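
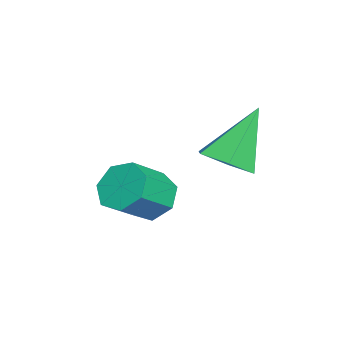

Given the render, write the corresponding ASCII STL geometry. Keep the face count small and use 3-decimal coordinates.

solid 
facet normal 0.427 -0.365 -0.828
outer loop
vertex 3.286 0.126 3.552
vertex 2.847 0.81 3.024
vertex 3.724 0.978 3.402
endloop
endfacet
facet normal 0.579 -0.157 0.800
outer loop
vertex 3.286 0.126 3.552
vertex 3.724 0.978 3.402
vertex 1.913 1.61 4.836
endloop
endfacet
facet normal 0.427 -0.366 -0.827
outer loop
vertex 3.724 0.978 3.402
vertex 2.847 0.81 3.024
vertex 3.285 1.662 2.873
endloop
endfacet
facet normal 0.578 0.698 0.423
outer loop
vertex 3.724 0.978 3.402
vertex 3.285 1.662 2.873
vertex 1.913 1.61 4.836
endloop
endfacet
facet normal 0.426 -0.366 -0.828
outer loop
vertex 3.285 1.662 2.873
vertex 2.847 0.81 3.024
vertex 2.407 1.495 2.495
endloop
endfacet
facet normal -0.153 0.985 -0.081
outer loop
vertex 3.285 1.662 2.873
vertex 2.407 1.495 2.495
vertex 1.913 1.61 4.836
endloop
endfacet
facet normal 0.426 -0.365 -0.828
outer loop
vertex 2.407 1.495 2.495
vertex 2.847 0.81 3.024
vertex 1.969 0.642 2.646
endloop
endfacet
facet normal -0.885 0.418 -0.207
outer loop
vertex 2.407 1.495 2.495
vertex 1.969 0.642 2.646
vertex 1.913 1.61 4.836
endloop
endfacet
facet normal 0.426 -0.365 -0.828
outer loop
vertex 1.969 0.642 2.646
vertex 2.847 0.81 3.024
vertex 2.409 -0.042 3.174
endloop
endfacet
facet normal -0.883 -0.437 0.170
outer loop
vertex 1.969 0.642 2.646
vertex 2.409 -0.042 3.174
vertex 1.913 1.61 4.836
endloop
endfacet
facet normal 0.427 -0.365 -0.828
outer loop
vertex 2.409 -0.042 3.174
vertex 2.847 0.81 3.024
vertex 3.286 0.126 3.552
endloop
endfacet
facet normal -0.152 -0.723 0.674
outer loop
vertex 2.409 -0.042 3.174
vertex 3.286 0.126 3.552
vertex 1.913 1.61 4.836
endloop
endfacet
facet normal -0.635 0.489 -0.598
outer loop
vertex 2.25 -1.428 0.073
vertex 1.574 -1.536 0.703
vertex 2.186 -0.84 0.622
endloop
endfacet
facet normal 0.768 0.480 -0.424
outer loop
vertex 2.25 -1.428 0.073
vertex 2.186 -0.84 0.622
vertex 3.222 -2.176 0.988
endloop
endfacet
facet normal 0.768 0.479 -0.425
outer loop
vertex 3.222 -2.176 0.988
vertex 2.186 -0.84 0.622
vertex 3.158 -1.588 1.536
endloop
endfacet
facet normal 0.635 -0.489 0.598
outer loop
vertex 3.222 -2.176 0.988
vertex 3.158 -1.588 1.536
vertex 2.546 -2.284 1.617
endloop
endfacet
facet normal -0.635 0.489 -0.599
outer loop
vertex 2.186 -0.84 0.622
vertex 1.574 -1.536 0.703
vertex 1.661 -0.776 1.231
endloop
endfacet
facet normal 0.417 0.869 0.268
outer loop
vertex 2.186 -0.84 0.622
vertex 1.661 -0.776 1.231
vertex 3.158 -1.588 1.536
endloop
endfacet
facet normal 0.417 0.869 0.268
outer loop
vertex 3.158 -1.588 1.536
vertex 1.661 -0.776 1.231
vertex 2.633 -1.524 2.146
endloop
endfacet
facet normal 0.635 -0.489 0.598
outer loop
vertex 3.158 -1.588 1.536
vertex 2.633 -1.524 2.146
vertex 2.546 -2.284 1.617
endloop
endfacet
facet normal -0.635 0.488 -0.598
outer loop
vertex 1.661 -0.776 1.231
vertex 1.574 -1.536 0.703
vertex 1.071 -1.284 1.443
endloop
endfacet
facet normal -0.248 0.604 0.757
outer loop
vertex 1.661 -0.776 1.231
vertex 1.071 -1.284 1.443
vertex 2.633 -1.524 2.146
endloop
endfacet
facet normal -0.248 0.604 0.757
outer loop
vertex 2.633 -1.524 2.146
vertex 1.071 -1.284 1.443
vertex 2.043 -2.032 2.358
endloop
endfacet
facet normal 0.636 -0.489 0.598
outer loop
vertex 2.633 -1.524 2.146
vertex 2.043 -2.032 2.358
vertex 2.546 -2.284 1.617
endloop
endfacet
facet normal -0.635 0.489 -0.598
outer loop
vertex 1.071 -1.284 1.443
vertex 1.574 -1.536 0.703
vertex 0.86 -1.982 1.097
endloop
endfacet
facet normal -0.727 -0.116 0.677
outer loop
vertex 1.071 -1.284 1.443
vertex 0.86 -1.982 1.097
vertex 2.043 -2.032 2.358
endloop
endfacet
facet normal -0.727 -0.115 0.677
outer loop
vertex 2.043 -2.032 2.358
vertex 0.86 -1.982 1.097
vertex 1.831 -2.73 2.012
endloop
endfacet
facet normal 0.635 -0.489 0.598
outer loop
vertex 2.043 -2.032 2.358
vertex 1.831 -2.73 2.012
vertex 2.546 -2.284 1.617
endloop
endfacet
facet normal -0.635 0.489 -0.598
outer loop
vertex 0.86 -1.982 1.097
vertex 1.574 -1.536 0.703
vertex 1.186 -2.344 0.454
endloop
endfacet
facet normal -0.658 -0.748 0.087
outer loop
vertex 0.86 -1.982 1.097
vertex 1.186 -2.344 0.454
vertex 1.831 -2.73 2.012
endloop
endfacet
facet normal -0.658 -0.748 0.087
outer loop
vertex 1.831 -2.73 2.012
vertex 1.186 -2.344 0.454
vertex 2.158 -3.092 1.369
endloop
endfacet
facet normal 0.635 -0.489 0.598
outer loop
vertex 1.831 -2.73 2.012
vertex 2.158 -3.092 1.369
vertex 2.546 -2.284 1.617
endloop
endfacet
facet normal -0.635 0.489 -0.598
outer loop
vertex 1.186 -2.344 0.454
vertex 1.574 -1.536 0.703
vertex 1.805 -2.098 -0.002
endloop
endfacet
facet normal -0.094 -0.817 -0.568
outer loop
vertex 1.186 -2.344 0.454
vertex 1.805 -2.098 -0.002
vertex 2.158 -3.092 1.369
endloop
endfacet
facet normal -0.094 -0.817 -0.568
outer loop
vertex 2.158 -3.092 1.369
vertex 1.805 -2.098 -0.002
vertex 2.777 -2.846 0.913
endloop
endfacet
facet normal 0.635 -0.489 0.598
outer loop
vertex 2.158 -3.092 1.369
vertex 2.777 -2.846 0.913
vertex 2.546 -2.284 1.617
endloop
endfacet
facet normal -0.635 0.489 -0.598
outer loop
vertex 1.805 -2.098 -0.002
vertex 1.574 -1.536 0.703
vertex 2.25 -1.428 0.073
endloop
endfacet
facet normal 0.541 -0.270 -0.796
outer loop
vertex 1.805 -2.098 -0.002
vertex 2.25 -1.428 0.073
vertex 2.777 -2.846 0.913
endloop
endfacet
facet normal 0.541 -0.270 -0.796
outer loop
vertex 2.777 -2.846 0.913
vertex 2.25 -1.428 0.073
vertex 3.222 -2.176 0.988
endloop
endfacet
facet normal 0.635 -0.489 0.598
outer loop
vertex 2.777 -2.846 0.913
vertex 3.222 -2.176 0.988
vertex 2.546 -2.284 1.617
endloop
endfacet

endsolid


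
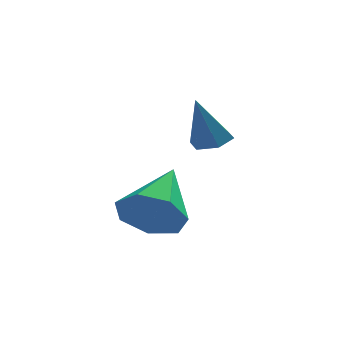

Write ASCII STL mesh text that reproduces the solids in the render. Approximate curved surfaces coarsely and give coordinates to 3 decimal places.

solid 
facet normal -0.383 -0.821 -0.424
outer loop
vertex 0.618 -0.771 1.798
vertex 0.186 -0.201 1.085
vertex 1.102 -0.627 1.081
endloop
endfacet
facet normal 0.832 -0.168 0.528
outer loop
vertex 0.618 -0.771 1.798
vertex 1.102 -0.627 1.081
vertex 0.974 1.481 1.955
endloop
endfacet
facet normal -0.383 -0.821 -0.424
outer loop
vertex 1.102 -0.627 1.081
vertex 0.186 -0.201 1.085
vertex 0.896 -0.162 0.367
endloop
endfacet
facet normal 0.972 0.138 -0.191
outer loop
vertex 1.102 -0.627 1.081
vertex 0.896 -0.162 0.367
vertex 0.974 1.481 1.955
endloop
endfacet
facet normal -0.385 -0.819 -0.425
outer loop
vertex 0.896 -0.162 0.367
vertex 0.186 -0.201 1.085
vertex 0.156 0.275 0.194
endloop
endfacet
facet normal 0.497 0.591 -0.635
outer loop
vertex 0.896 -0.162 0.367
vertex 0.156 0.275 0.194
vertex 0.974 1.481 1.955
endloop
endfacet
facet normal -0.384 -0.820 -0.425
outer loop
vertex 0.156 0.275 0.194
vertex 0.186 -0.201 1.085
vertex -0.561 0.353 0.692
endloop
endfacet
facet normal -0.236 0.849 -0.472
outer loop
vertex 0.156 0.275 0.194
vertex -0.561 0.353 0.692
vertex 0.974 1.481 1.955
endloop
endfacet
facet normal -0.385 -0.820 -0.425
outer loop
vertex -0.561 0.353 0.692
vertex 0.186 -0.201 1.085
vertex -0.715 0.014 1.486
endloop
endfacet
facet normal -0.673 0.718 0.176
outer loop
vertex -0.561 0.353 0.692
vertex -0.715 0.014 1.486
vertex 0.974 1.481 1.955
endloop
endfacet
facet normal -0.384 -0.820 -0.424
outer loop
vertex -0.715 0.014 1.486
vertex 0.186 -0.201 1.085
vertex -0.19 -0.486 1.978
endloop
endfacet
facet normal -0.487 0.297 0.821
outer loop
vertex -0.715 0.014 1.486
vertex -0.19 -0.486 1.978
vertex 0.974 1.481 1.955
endloop
endfacet
facet normal -0.384 -0.821 -0.423
outer loop
vertex -0.19 -0.486 1.978
vertex 0.186 -0.201 1.085
vertex 0.618 -0.771 1.798
endloop
endfacet
facet normal 0.184 -0.097 0.978
outer loop
vertex -0.19 -0.486 1.978
vertex 0.618 -0.771 1.798
vertex 0.974 1.481 1.955
endloop
endfacet
facet normal 0.290 0.073 -0.954
outer loop
vertex 2.699 3.407 2.513
vertex 2.22 3.021 2.338
vertex 2.129 3.655 2.359
endloop
endfacet
facet normal 0.242 0.848 0.471
outer loop
vertex 2.699 3.407 2.513
vertex 2.129 3.655 2.359
vertex 1.74 2.899 3.922
endloop
endfacet
facet normal 0.290 0.073 -0.954
outer loop
vertex 2.129 3.655 2.359
vertex 2.22 3.021 2.338
vertex 1.65 3.268 2.184
endloop
endfacet
facet normal -0.658 0.729 0.189
outer loop
vertex 2.129 3.655 2.359
vertex 1.65 3.268 2.184
vertex 1.74 2.899 3.922
endloop
endfacet
facet normal 0.289 0.073 -0.954
outer loop
vertex 1.65 3.268 2.184
vertex 2.22 3.021 2.338
vertex 1.74 2.635 2.163
endloop
endfacet
facet normal -0.990 -0.141 0.021
outer loop
vertex 1.65 3.268 2.184
vertex 1.74 2.635 2.163
vertex 1.74 2.899 3.922
endloop
endfacet
facet normal 0.288 0.074 -0.955
outer loop
vertex 1.74 2.635 2.163
vertex 2.22 3.021 2.338
vertex 2.31 2.388 2.316
endloop
endfacet
facet normal -0.424 -0.896 0.134
outer loop
vertex 1.74 2.635 2.163
vertex 2.31 2.388 2.316
vertex 1.74 2.899 3.922
endloop
endfacet
facet normal 0.288 0.074 -0.955
outer loop
vertex 2.31 2.388 2.316
vertex 2.22 3.021 2.338
vertex 2.79 2.774 2.491
endloop
endfacet
facet normal 0.473 -0.777 0.415
outer loop
vertex 2.31 2.388 2.316
vertex 2.79 2.774 2.491
vertex 1.74 2.899 3.922
endloop
endfacet
facet normal 0.289 0.075 -0.955
outer loop
vertex 2.79 2.774 2.491
vertex 2.22 3.021 2.338
vertex 2.699 3.407 2.513
endloop
endfacet
facet normal 0.807 0.096 0.583
outer loop
vertex 2.79 2.774 2.491
vertex 2.699 3.407 2.513
vertex 1.74 2.899 3.922
endloop
endfacet

endsolid


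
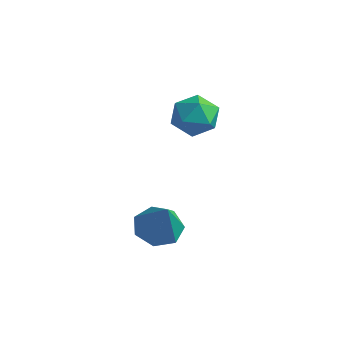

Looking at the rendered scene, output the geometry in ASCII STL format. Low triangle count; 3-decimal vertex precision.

solid 
facet normal 0.035 0.928 0.370
outer loop
vertex -1.2 1.194 0.618
vertex -1.369 0.811 1.594
vertex -0.377 0.919 1.23
endloop
endfacet
facet normal 0.446 0.870 -0.209
outer loop
vertex -1.2 1.194 0.618
vertex -0.377 0.919 1.23
vertex -0.377 0.671 0.198
endloop
endfacet
facet normal 0.035 0.658 -0.752
outer loop
vertex -1.2 1.194 0.618
vertex -0.377 0.671 0.198
vertex -1.369 0.409 -0.077
endloop
endfacet
facet normal -0.632 0.586 -0.508
outer loop
vertex -1.2 1.194 0.618
vertex -1.369 0.409 -0.077
vertex -1.982 0.496 0.786
endloop
endfacet
facet normal -0.632 0.753 0.186
outer loop
vertex -1.2 1.194 0.618
vertex -1.982 0.496 0.786
vertex -1.369 0.811 1.594
endloop
endfacet
facet normal 0.930 0.358 -0.086
outer loop
vertex -0.377 0.671 0.198
vertex -0.377 0.919 1.23
vertex -0.038 -0.036 0.914
endloop
endfacet
facet normal 0.263 0.454 0.852
outer loop
vertex -0.377 0.919 1.23
vertex -1.369 0.811 1.594
vertex -0.651 0.051 1.777
endloop
endfacet
facet normal -0.816 0.169 0.553
outer loop
vertex -1.369 0.811 1.594
vertex -1.982 0.496 0.786
vertex -1.643 -0.211 1.502
endloop
endfacet
facet normal -0.816 -0.101 -0.569
outer loop
vertex -1.982 0.496 0.786
vertex -1.369 0.409 -0.077
vertex -1.643 -0.459 0.47
endloop
endfacet
facet normal 0.263 0.016 -0.965
outer loop
vertex -1.369 0.409 -0.077
vertex -0.377 0.671 0.198
vertex -0.651 -0.351 0.106
endloop
endfacet
facet normal 0.632 -0.586 0.508
outer loop
vertex -0.82 -0.734 1.082
vertex -0.038 -0.036 0.914
vertex -0.651 0.051 1.777
endloop
endfacet
facet normal -0.035 -0.658 0.752
outer loop
vertex -0.82 -0.734 1.082
vertex -0.651 0.051 1.777
vertex -1.643 -0.211 1.502
endloop
endfacet
facet normal -0.446 -0.870 0.209
outer loop
vertex -0.82 -0.734 1.082
vertex -1.643 -0.211 1.502
vertex -1.643 -0.459 0.47
endloop
endfacet
facet normal -0.035 -0.928 -0.370
outer loop
vertex -0.82 -0.734 1.082
vertex -1.643 -0.459 0.47
vertex -0.651 -0.351 0.106
endloop
endfacet
facet normal 0.632 -0.753 -0.186
outer loop
vertex -0.82 -0.734 1.082
vertex -0.651 -0.351 0.106
vertex -0.038 -0.036 0.914
endloop
endfacet
facet normal 0.816 0.101 0.569
outer loop
vertex -0.651 0.051 1.777
vertex -0.038 -0.036 0.914
vertex -0.377 0.919 1.23
endloop
endfacet
facet normal -0.263 -0.016 0.965
outer loop
vertex -1.643 -0.211 1.502
vertex -0.651 0.051 1.777
vertex -1.369 0.811 1.594
endloop
endfacet
facet normal -0.930 -0.358 0.086
outer loop
vertex -1.643 -0.459 0.47
vertex -1.643 -0.211 1.502
vertex -1.982 0.496 0.786
endloop
endfacet
facet normal -0.263 -0.454 -0.852
outer loop
vertex -0.651 -0.351 0.106
vertex -1.643 -0.459 0.47
vertex -1.369 0.409 -0.077
endloop
endfacet
facet normal 0.816 -0.169 -0.553
outer loop
vertex -0.038 -0.036 0.914
vertex -0.651 -0.351 0.106
vertex -0.377 0.671 0.198
endloop
endfacet
facet normal -0.445 0.241 -0.863
outer loop
vertex 0.13 -2.205 -4.653
vertex -0.781 -2.172 -4.174
vertex -0.1 -1.411 -4.313
endloop
endfacet
facet normal 0.966 0.252 0.064
outer loop
vertex 0.13 -2.205 -4.653
vertex -0.1 -1.411 -4.313
vertex 0.101 -2.648 -2.466
endloop
endfacet
facet normal -0.445 0.241 -0.863
outer loop
vertex -0.1 -1.411 -4.313
vertex -0.781 -2.172 -4.174
vertex -0.844 -1.191 -3.868
endloop
endfacet
facet normal 0.489 0.748 0.448
outer loop
vertex -0.1 -1.411 -4.313
vertex -0.844 -1.191 -3.868
vertex 0.101 -2.648 -2.466
endloop
endfacet
facet normal -0.445 0.241 -0.863
outer loop
vertex -0.844 -1.191 -3.868
vertex -0.781 -2.172 -4.174
vertex -1.539 -1.709 -3.654
endloop
endfacet
facet normal -0.212 0.603 0.769
outer loop
vertex -0.844 -1.191 -3.868
vertex -1.539 -1.709 -3.654
vertex 0.101 -2.648 -2.466
endloop
endfacet
facet normal -0.445 0.240 -0.863
outer loop
vertex -1.539 -1.709 -3.654
vertex -0.781 -2.172 -4.174
vertex -1.664 -2.576 -3.831
endloop
endfacet
facet normal -0.612 -0.073 0.788
outer loop
vertex -1.539 -1.709 -3.654
vertex -1.664 -2.576 -3.831
vertex 0.101 -2.648 -2.466
endloop
endfacet
facet normal -0.445 0.240 -0.863
outer loop
vertex -1.664 -2.576 -3.831
vertex -0.781 -2.172 -4.174
vertex -1.123 -3.139 -4.267
endloop
endfacet
facet normal -0.409 -0.771 0.488
outer loop
vertex -1.664 -2.576 -3.831
vertex -1.123 -3.139 -4.267
vertex 0.101 -2.648 -2.466
endloop
endfacet
facet normal -0.445 0.240 -0.862
outer loop
vertex -1.123 -3.139 -4.267
vertex -0.781 -2.172 -4.174
vertex -0.325 -2.974 -4.633
endloop
endfacet
facet normal 0.244 -0.965 0.097
outer loop
vertex -1.123 -3.139 -4.267
vertex -0.325 -2.974 -4.633
vertex 0.101 -2.648 -2.466
endloop
endfacet
facet normal -0.445 0.241 -0.863
outer loop
vertex -0.325 -2.974 -4.633
vertex -0.781 -2.172 -4.174
vertex 0.13 -2.205 -4.653
endloop
endfacet
facet normal 0.856 -0.509 -0.092
outer loop
vertex -0.325 -2.974 -4.633
vertex 0.13 -2.205 -4.653
vertex 0.101 -2.648 -2.466
endloop
endfacet

endsolid


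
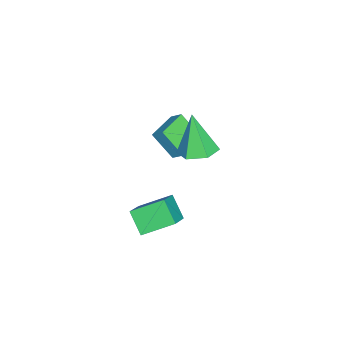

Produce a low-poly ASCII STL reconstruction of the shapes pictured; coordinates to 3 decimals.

solid 
facet normal -0.939 0.340 0.045
outer loop
vertex -4.651 -2.066 1.24
vertex -4.422 -1.507 1.794
vertex -4.321 -0.991 0.018
endloop
endfacet
facet normal -0.279 -0.683 -0.676
outer loop
vertex -2.818 -1.533 -0.054
vertex -4.651 -2.066 1.24
vertex -4.321 -0.991 0.018
endloop
endfacet
facet normal -0.940 0.339 0.045
outer loop
vertex -4.321 -0.991 0.018
vertex -4.422 -1.507 1.794
vertex -4.093 -0.432 0.572
endloop
endfacet
facet normal 0.198 0.648 -0.735
outer loop
vertex -4.093 -0.432 0.572
vertex -2.818 -1.533 -0.054
vertex -4.321 -0.991 0.018
endloop
endfacet
facet normal -0.198 -0.648 0.736
outer loop
vertex -4.651 -2.066 1.24
vertex -2.919 -2.049 1.722
vertex -4.422 -1.507 1.794
endloop
endfacet
facet normal -0.278 -0.683 -0.676
outer loop
vertex -3.147 -2.608 1.168
vertex -4.651 -2.066 1.24
vertex -2.818 -1.533 -0.054
endloop
endfacet
facet normal -0.198 -0.648 0.735
outer loop
vertex -3.147 -2.608 1.168
vertex -2.919 -2.049 1.722
vertex -4.651 -2.066 1.24
endloop
endfacet
facet normal 0.279 0.683 0.676
outer loop
vertex -4.422 -1.507 1.794
vertex -2.919 -2.049 1.722
vertex -4.093 -0.432 0.572
endloop
endfacet
facet normal 0.198 0.648 -0.736
outer loop
vertex -2.589 -0.974 0.5
vertex -2.818 -1.533 -0.054
vertex -4.093 -0.432 0.572
endloop
endfacet
facet normal 0.278 0.683 0.676
outer loop
vertex -4.093 -0.432 0.572
vertex -2.919 -2.049 1.722
vertex -2.589 -0.974 0.5
endloop
endfacet
facet normal 0.939 -0.340 -0.046
outer loop
vertex -2.589 -0.974 0.5
vertex -3.147 -2.608 1.168
vertex -2.818 -1.533 -0.054
endloop
endfacet
facet normal 0.940 -0.339 -0.045
outer loop
vertex -2.919 -2.049 1.722
vertex -3.147 -2.608 1.168
vertex -2.589 -0.974 0.5
endloop
endfacet
facet normal -0.533 -0.525 0.664
outer loop
vertex 1.807 -0.76 1.74
vertex 0.544 -0.696 0.777
vertex 2.308 -2.222 0.986
endloop
endfacet
facet normal 0.795 -0.040 0.606
outer loop
vertex 3.016 -1.524 0.103
vertex 1.807 -0.76 1.74
vertex 2.308 -2.222 0.986
endloop
endfacet
facet normal -0.533 -0.525 0.664
outer loop
vertex 2.308 -2.222 0.986
vertex 0.544 -0.696 0.777
vertex 1.044 -2.158 0.023
endloop
endfacet
facet normal 0.291 -0.850 -0.439
outer loop
vertex 1.044 -2.158 0.023
vertex 3.016 -1.524 0.103
vertex 2.308 -2.222 0.986
endloop
endfacet
facet normal -0.291 0.850 0.439
outer loop
vertex 1.807 -0.76 1.74
vertex 1.252 0.002 -0.106
vertex 0.544 -0.696 0.777
endloop
endfacet
facet normal 0.795 -0.041 0.606
outer loop
vertex 2.516 -0.062 0.857
vertex 1.807 -0.76 1.74
vertex 3.016 -1.524 0.103
endloop
endfacet
facet normal -0.291 0.850 0.438
outer loop
vertex 2.516 -0.062 0.857
vertex 1.252 0.002 -0.106
vertex 1.807 -0.76 1.74
endloop
endfacet
facet normal -0.795 0.040 -0.605
outer loop
vertex 0.544 -0.696 0.777
vertex 1.252 0.002 -0.106
vertex 1.044 -2.158 0.023
endloop
endfacet
facet normal 0.291 -0.850 -0.438
outer loop
vertex 1.753 -1.46 -0.86
vertex 3.016 -1.524 0.103
vertex 1.044 -2.158 0.023
endloop
endfacet
facet normal -0.794 0.040 -0.606
outer loop
vertex 1.044 -2.158 0.023
vertex 1.252 0.002 -0.106
vertex 1.753 -1.46 -0.86
endloop
endfacet
facet normal 0.533 0.525 -0.664
outer loop
vertex 1.753 -1.46 -0.86
vertex 2.516 -0.062 0.857
vertex 3.016 -1.524 0.103
endloop
endfacet
facet normal 0.532 0.525 -0.664
outer loop
vertex 1.252 0.002 -0.106
vertex 2.516 -0.062 0.857
vertex 1.753 -1.46 -0.86
endloop
endfacet
facet normal 0.289 0.211 -0.934
outer loop
vertex -1.029 -0.454 1.958
vertex -1.952 -0.099 1.753
vertex -1.24 0.521 2.113
endloop
endfacet
facet normal 0.761 0.062 0.645
outer loop
vertex -1.029 -0.454 1.958
vertex -1.24 0.521 2.113
vertex -2.588 -0.561 3.807
endloop
endfacet
facet normal 0.289 0.210 -0.934
outer loop
vertex -1.24 0.521 2.113
vertex -1.952 -0.099 1.753
vertex -2.163 0.877 1.907
endloop
endfacet
facet normal 0.159 0.770 0.618
outer loop
vertex -1.24 0.521 2.113
vertex -2.163 0.877 1.907
vertex -2.588 -0.561 3.807
endloop
endfacet
facet normal 0.289 0.210 -0.934
outer loop
vertex -2.163 0.877 1.907
vertex -1.952 -0.099 1.753
vertex -2.875 0.257 1.547
endloop
endfacet
facet normal -0.709 0.630 0.318
outer loop
vertex -2.163 0.877 1.907
vertex -2.875 0.257 1.547
vertex -2.588 -0.561 3.807
endloop
endfacet
facet normal 0.290 0.210 -0.934
outer loop
vertex -2.875 0.257 1.547
vertex -1.952 -0.099 1.753
vertex -2.663 -0.718 1.393
endloop
endfacet
facet normal -0.975 -0.219 0.045
outer loop
vertex -2.875 0.257 1.547
vertex -2.663 -0.718 1.393
vertex -2.588 -0.561 3.807
endloop
endfacet
facet normal 0.289 0.211 -0.934
outer loop
vertex -2.663 -0.718 1.393
vertex -1.952 -0.099 1.753
vertex -1.741 -1.074 1.598
endloop
endfacet
facet normal -0.373 -0.925 0.072
outer loop
vertex -2.663 -0.718 1.393
vertex -1.741 -1.074 1.598
vertex -2.588 -0.561 3.807
endloop
endfacet
facet normal 0.289 0.211 -0.934
outer loop
vertex -1.741 -1.074 1.598
vertex -1.952 -0.099 1.753
vertex -1.029 -0.454 1.958
endloop
endfacet
facet normal 0.495 -0.785 0.372
outer loop
vertex -1.741 -1.074 1.598
vertex -1.029 -0.454 1.958
vertex -2.588 -0.561 3.807
endloop
endfacet

endsolid


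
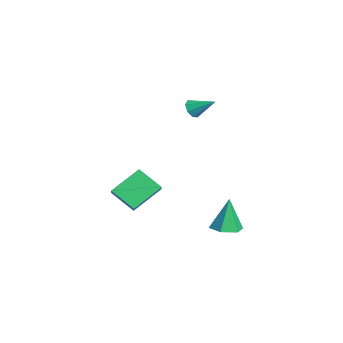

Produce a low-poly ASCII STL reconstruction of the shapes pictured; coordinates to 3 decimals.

solid 
facet normal -0.781 0.118 -0.613
outer loop
vertex -0.47 -2.461 -3.131
vertex -1.107 -0.81 -2.002
vertex 0.48 -1.407 -4.138
endloop
endfacet
facet normal 0.304 -0.787 -0.537
outer loop
vertex 1.167 -1.51 -3.598
vertex -0.47 -2.461 -3.131
vertex 0.48 -1.407 -4.138
endloop
endfacet
facet normal -0.781 0.118 -0.613
outer loop
vertex 0.48 -1.407 -4.138
vertex -1.107 -0.81 -2.002
vertex -0.157 0.245 -3.008
endloop
endfacet
facet normal 0.546 0.606 -0.579
outer loop
vertex -0.157 0.245 -3.008
vertex 1.167 -1.51 -3.598
vertex 0.48 -1.407 -4.138
endloop
endfacet
facet normal -0.546 -0.606 0.579
outer loop
vertex -0.47 -2.461 -3.131
vertex -0.42 -0.913 -1.462
vertex -1.107 -0.81 -2.002
endloop
endfacet
facet normal 0.303 -0.786 -0.538
outer loop
vertex 0.217 -2.565 -2.592
vertex -0.47 -2.461 -3.131
vertex 1.167 -1.51 -3.598
endloop
endfacet
facet normal -0.546 -0.606 0.579
outer loop
vertex 0.217 -2.565 -2.592
vertex -0.42 -0.913 -1.462
vertex -0.47 -2.461 -3.131
endloop
endfacet
facet normal -0.304 0.787 0.537
outer loop
vertex -1.107 -0.81 -2.002
vertex -0.42 -0.913 -1.462
vertex -0.157 0.245 -3.008
endloop
endfacet
facet normal 0.546 0.606 -0.579
outer loop
vertex 0.53 0.141 -2.469
vertex 1.167 -1.51 -3.598
vertex -0.157 0.245 -3.008
endloop
endfacet
facet normal -0.303 0.787 0.538
outer loop
vertex -0.157 0.245 -3.008
vertex -0.42 -0.913 -1.462
vertex 0.53 0.141 -2.469
endloop
endfacet
facet normal 0.781 -0.118 0.613
outer loop
vertex 0.53 0.141 -2.469
vertex 0.217 -2.565 -2.592
vertex 1.167 -1.51 -3.598
endloop
endfacet
facet normal 0.781 -0.118 0.613
outer loop
vertex -0.42 -0.913 -1.462
vertex 0.217 -2.565 -2.592
vertex 0.53 0.141 -2.469
endloop
endfacet
facet normal -0.481 -0.715 -0.508
outer loop
vertex 0.346 1.578 3.095
vertex -0.154 1.97 3.017
vertex 0.38 1.846 2.686
endloop
endfacet
facet normal 0.989 -0.147 -0.014
outer loop
vertex 0.346 1.578 3.095
vertex 0.38 1.846 2.686
vertex 0.574 3.05 3.783
endloop
endfacet
facet normal -0.481 -0.715 -0.507
outer loop
vertex 0.38 1.846 2.686
vertex -0.154 1.97 3.017
vertex 0.101 2.186 2.471
endloop
endfacet
facet normal 0.796 0.333 -0.506
outer loop
vertex 0.38 1.846 2.686
vertex 0.101 2.186 2.471
vertex 0.574 3.05 3.783
endloop
endfacet
facet normal -0.482 -0.714 -0.508
outer loop
vertex 0.101 2.186 2.471
vertex -0.154 1.97 3.017
vertex -0.327 2.4 2.576
endloop
endfacet
facet normal 0.239 0.769 -0.593
outer loop
vertex 0.101 2.186 2.471
vertex -0.327 2.4 2.576
vertex 0.574 3.05 3.783
endloop
endfacet
facet normal -0.482 -0.714 -0.507
outer loop
vertex -0.327 2.4 2.576
vertex -0.154 1.97 3.017
vertex -0.654 2.362 2.94
endloop
endfacet
facet normal -0.355 0.908 -0.224
outer loop
vertex -0.327 2.4 2.576
vertex -0.654 2.362 2.94
vertex 0.574 3.05 3.783
endloop
endfacet
facet normal -0.483 -0.715 -0.506
outer loop
vertex -0.654 2.362 2.94
vertex -0.154 1.97 3.017
vertex -0.687 2.095 3.349
endloop
endfacet
facet normal -0.638 0.667 0.384
outer loop
vertex -0.654 2.362 2.94
vertex -0.687 2.095 3.349
vertex 0.574 3.05 3.783
endloop
endfacet
facet normal -0.483 -0.714 -0.506
outer loop
vertex -0.687 2.095 3.349
vertex -0.154 1.97 3.017
vertex -0.408 1.754 3.564
endloop
endfacet
facet normal -0.444 0.189 0.876
outer loop
vertex -0.687 2.095 3.349
vertex -0.408 1.754 3.564
vertex 0.574 3.05 3.783
endloop
endfacet
facet normal -0.482 -0.715 -0.506
outer loop
vertex -0.408 1.754 3.564
vertex -0.154 1.97 3.017
vertex 0.02 1.54 3.459
endloop
endfacet
facet normal 0.112 -0.248 0.962
outer loop
vertex -0.408 1.754 3.564
vertex 0.02 1.54 3.459
vertex 0.574 3.05 3.783
endloop
endfacet
facet normal -0.482 -0.715 -0.506
outer loop
vertex 0.02 1.54 3.459
vertex -0.154 1.97 3.017
vertex 0.346 1.578 3.095
endloop
endfacet
facet normal 0.707 -0.386 0.593
outer loop
vertex 0.02 1.54 3.459
vertex 0.346 1.578 3.095
vertex 0.574 3.05 3.783
endloop
endfacet
facet normal 0.168 -0.125 -0.978
outer loop
vertex 3.155 2.787 -4.786
vertex 2.374 3.271 -4.982
vertex 3.195 3.719 -4.898
endloop
endfacet
facet normal 0.855 0.026 0.518
outer loop
vertex 3.155 2.787 -4.786
vertex 3.195 3.719 -4.898
vertex 2.026 3.529 -2.958
endloop
endfacet
facet normal 0.168 -0.125 -0.978
outer loop
vertex 3.195 3.719 -4.898
vertex 2.374 3.271 -4.982
vertex 2.414 4.203 -5.094
endloop
endfacet
facet normal 0.432 0.835 0.342
outer loop
vertex 3.195 3.719 -4.898
vertex 2.414 4.203 -5.094
vertex 2.026 3.529 -2.958
endloop
endfacet
facet normal 0.168 -0.125 -0.978
outer loop
vertex 2.414 4.203 -5.094
vertex 2.374 3.271 -4.982
vertex 1.592 3.754 -5.178
endloop
endfacet
facet normal -0.486 0.855 0.182
outer loop
vertex 2.414 4.203 -5.094
vertex 1.592 3.754 -5.178
vertex 2.026 3.529 -2.958
endloop
endfacet
facet normal 0.168 -0.125 -0.978
outer loop
vertex 1.592 3.754 -5.178
vertex 2.374 3.271 -4.982
vertex 1.552 2.822 -5.066
endloop
endfacet
facet normal -0.978 0.066 0.198
outer loop
vertex 1.592 3.754 -5.178
vertex 1.552 2.822 -5.066
vertex 2.026 3.529 -2.958
endloop
endfacet
facet normal 0.168 -0.125 -0.978
outer loop
vertex 1.552 2.822 -5.066
vertex 2.374 3.271 -4.982
vertex 2.334 2.338 -4.87
endloop
endfacet
facet normal -0.554 -0.744 0.374
outer loop
vertex 1.552 2.822 -5.066
vertex 2.334 2.338 -4.87
vertex 2.026 3.529 -2.958
endloop
endfacet
facet normal 0.168 -0.125 -0.978
outer loop
vertex 2.334 2.338 -4.87
vertex 2.374 3.271 -4.982
vertex 3.155 2.787 -4.786
endloop
endfacet
facet normal 0.363 -0.764 0.534
outer loop
vertex 2.334 2.338 -4.87
vertex 3.155 2.787 -4.786
vertex 2.026 3.529 -2.958
endloop
endfacet

endsolid


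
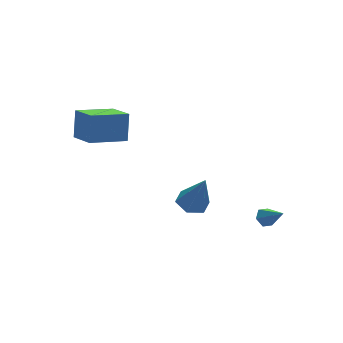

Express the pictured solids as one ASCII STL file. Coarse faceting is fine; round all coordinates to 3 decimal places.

solid 
facet normal -0.974 -0.037 0.223
outer loop
vertex -3.296 1.779 2.731
vertex -3.48 3.382 2.196
vertex -3.618 1.243 1.237
endloop
endfacet
facet normal 0.108 -0.943 0.315
outer loop
vertex -1.64 1.318 0.784
vertex -3.296 1.779 2.731
vertex -3.618 1.243 1.237
endloop
endfacet
facet normal -0.974 -0.037 0.223
outer loop
vertex -3.618 1.243 1.237
vertex -3.48 3.382 2.196
vertex -3.801 2.846 0.702
endloop
endfacet
facet normal -0.199 -0.331 -0.923
outer loop
vertex -3.801 2.846 0.702
vertex -1.64 1.318 0.784
vertex -3.618 1.243 1.237
endloop
endfacet
facet normal 0.199 0.331 0.923
outer loop
vertex -3.296 1.779 2.731
vertex -1.502 3.457 1.743
vertex -3.48 3.382 2.196
endloop
endfacet
facet normal 0.108 -0.943 0.315
outer loop
vertex -1.319 1.854 2.278
vertex -3.296 1.779 2.731
vertex -1.64 1.318 0.784
endloop
endfacet
facet normal 0.199 0.331 0.923
outer loop
vertex -1.319 1.854 2.278
vertex -1.502 3.457 1.743
vertex -3.296 1.779 2.731
endloop
endfacet
facet normal -0.108 0.943 -0.315
outer loop
vertex -3.48 3.382 2.196
vertex -1.502 3.457 1.743
vertex -3.801 2.846 0.702
endloop
endfacet
facet normal -0.199 -0.331 -0.923
outer loop
vertex -1.824 2.921 0.249
vertex -1.64 1.318 0.784
vertex -3.801 2.846 0.702
endloop
endfacet
facet normal -0.108 0.943 -0.315
outer loop
vertex -3.801 2.846 0.702
vertex -1.502 3.457 1.743
vertex -1.824 2.921 0.249
endloop
endfacet
facet normal 0.974 0.037 -0.223
outer loop
vertex -1.824 2.921 0.249
vertex -1.319 1.854 2.278
vertex -1.64 1.318 0.784
endloop
endfacet
facet normal 0.974 0.037 -0.223
outer loop
vertex -1.502 3.457 1.743
vertex -1.319 1.854 2.278
vertex -1.824 2.921 0.249
endloop
endfacet
facet normal -0.308 0.723 -0.618
outer loop
vertex 3.882 -3.214 -3.954
vertex 3.654 -2.934 -3.513
vertex 4.194 -2.834 -3.665
endloop
endfacet
facet normal 0.836 -0.412 -0.361
outer loop
vertex 3.882 -3.214 -3.954
vertex 4.194 -2.834 -3.665
vertex 4.086 -3.946 -2.647
endloop
endfacet
facet normal -0.308 0.724 -0.618
outer loop
vertex 4.194 -2.834 -3.665
vertex 3.654 -2.934 -3.513
vertex 3.967 -2.554 -3.224
endloop
endfacet
facet normal 0.917 0.217 0.334
outer loop
vertex 4.194 -2.834 -3.665
vertex 3.967 -2.554 -3.224
vertex 4.086 -3.946 -2.647
endloop
endfacet
facet normal -0.308 0.724 -0.618
outer loop
vertex 3.967 -2.554 -3.224
vertex 3.654 -2.934 -3.513
vertex 3.427 -2.654 -3.072
endloop
endfacet
facet normal 0.182 0.390 0.903
outer loop
vertex 3.967 -2.554 -3.224
vertex 3.427 -2.654 -3.072
vertex 4.086 -3.946 -2.647
endloop
endfacet
facet normal -0.308 0.724 -0.618
outer loop
vertex 3.427 -2.654 -3.072
vertex 3.654 -2.934 -3.513
vertex 3.114 -3.033 -3.36
endloop
endfacet
facet normal -0.630 -0.067 0.773
outer loop
vertex 3.427 -2.654 -3.072
vertex 3.114 -3.033 -3.36
vertex 4.086 -3.946 -2.647
endloop
endfacet
facet normal -0.308 0.723 -0.618
outer loop
vertex 3.114 -3.033 -3.36
vertex 3.654 -2.934 -3.513
vertex 3.342 -3.313 -3.801
endloop
endfacet
facet normal -0.712 -0.699 0.076
outer loop
vertex 3.114 -3.033 -3.36
vertex 3.342 -3.313 -3.801
vertex 4.086 -3.946 -2.647
endloop
endfacet
facet normal -0.308 0.723 -0.618
outer loop
vertex 3.342 -3.313 -3.801
vertex 3.654 -2.934 -3.513
vertex 3.882 -3.214 -3.954
endloop
endfacet
facet normal 0.021 -0.871 -0.491
outer loop
vertex 3.342 -3.313 -3.801
vertex 3.882 -3.214 -3.954
vertex 4.086 -3.946 -2.647
endloop
endfacet
facet normal -0.146 0.359 -0.922
outer loop
vertex 1.255 -0.463 -2.578
vertex 0.671 -1.09 -2.73
vertex 0.415 -0.33 -2.393
endloop
endfacet
facet normal 0.253 0.752 0.609
outer loop
vertex 1.255 -0.463 -2.578
vertex 0.415 -0.33 -2.393
vertex 0.989 -1.87 -0.73
endloop
endfacet
facet normal -0.147 0.359 -0.922
outer loop
vertex 0.415 -0.33 -2.393
vertex 0.671 -1.09 -2.73
vertex -0.169 -0.957 -2.544
endloop
endfacet
facet normal -0.638 0.443 0.630
outer loop
vertex 0.415 -0.33 -2.393
vertex -0.169 -0.957 -2.544
vertex 0.989 -1.87 -0.73
endloop
endfacet
facet normal -0.147 0.359 -0.922
outer loop
vertex -0.169 -0.957 -2.544
vertex 0.671 -1.09 -2.73
vertex 0.087 -1.717 -2.881
endloop
endfacet
facet normal -0.844 -0.428 0.324
outer loop
vertex -0.169 -0.957 -2.544
vertex 0.087 -1.717 -2.881
vertex 0.989 -1.87 -0.73
endloop
endfacet
facet normal -0.147 0.359 -0.922
outer loop
vertex 0.087 -1.717 -2.881
vertex 0.671 -1.09 -2.73
vertex 0.926 -1.85 -3.067
endloop
endfacet
facet normal -0.157 -0.988 -0.004
outer loop
vertex 0.087 -1.717 -2.881
vertex 0.926 -1.85 -3.067
vertex 0.989 -1.87 -0.73
endloop
endfacet
facet normal -0.147 0.359 -0.922
outer loop
vertex 0.926 -1.85 -3.067
vertex 0.671 -1.09 -2.73
vertex 1.51 -1.223 -2.916
endloop
endfacet
facet normal 0.735 -0.678 -0.026
outer loop
vertex 0.926 -1.85 -3.067
vertex 1.51 -1.223 -2.916
vertex 0.989 -1.87 -0.73
endloop
endfacet
facet normal -0.147 0.360 -0.921
outer loop
vertex 1.51 -1.223 -2.916
vertex 0.671 -1.09 -2.73
vertex 1.255 -0.463 -2.578
endloop
endfacet
facet normal 0.941 0.191 0.281
outer loop
vertex 1.51 -1.223 -2.916
vertex 1.255 -0.463 -2.578
vertex 0.989 -1.87 -0.73
endloop
endfacet

endsolid


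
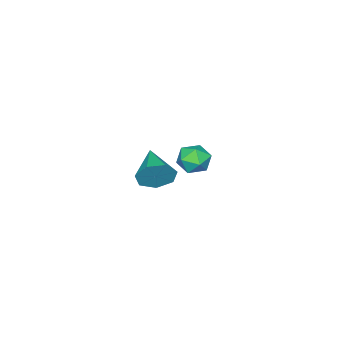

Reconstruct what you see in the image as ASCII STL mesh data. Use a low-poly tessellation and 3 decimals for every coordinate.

solid 
facet normal 0.654 0.707 -0.270
outer loop
vertex 4.846 4.271 0.884
vertex 4.327 4.42 0.018
vertex 4.204 4.879 0.921
endloop
endfacet
facet normal -0.076 -0.140 0.987
outer loop
vertex 4.846 4.271 0.884
vertex 4.204 4.879 0.921
vertex 3.013 3.0 0.562
endloop
endfacet
facet normal 0.654 0.706 -0.270
outer loop
vertex 4.204 4.879 0.921
vertex 4.327 4.42 0.018
vertex 3.655 5.142 0.278
endloop
endfacet
facet normal -0.666 0.291 0.687
outer loop
vertex 4.204 4.879 0.921
vertex 3.655 5.142 0.278
vertex 3.013 3.0 0.562
endloop
endfacet
facet normal 0.654 0.706 -0.270
outer loop
vertex 3.655 5.142 0.278
vertex 4.327 4.42 0.018
vertex 3.612 4.861 -0.56
endloop
endfacet
facet normal -0.959 0.281 -0.045
outer loop
vertex 3.655 5.142 0.278
vertex 3.612 4.861 -0.56
vertex 3.013 3.0 0.562
endloop
endfacet
facet normal 0.654 0.707 -0.270
outer loop
vertex 3.612 4.861 -0.56
vertex 4.327 4.42 0.018
vertex 4.108 4.248 -0.963
endloop
endfacet
facet normal -0.735 -0.161 -0.659
outer loop
vertex 3.612 4.861 -0.56
vertex 4.108 4.248 -0.963
vertex 3.013 3.0 0.562
endloop
endfacet
facet normal 0.654 0.707 -0.270
outer loop
vertex 4.108 4.248 -0.963
vertex 4.327 4.42 0.018
vertex 4.769 3.765 -0.627
endloop
endfacet
facet normal -0.162 -0.703 -0.692
outer loop
vertex 4.108 4.248 -0.963
vertex 4.769 3.765 -0.627
vertex 3.013 3.0 0.562
endloop
endfacet
facet normal 0.654 0.707 -0.270
outer loop
vertex 4.769 3.765 -0.627
vertex 4.327 4.42 0.018
vertex 5.097 3.775 0.195
endloop
endfacet
facet normal 0.328 -0.937 -0.119
outer loop
vertex 4.769 3.765 -0.627
vertex 5.097 3.775 0.195
vertex 3.013 3.0 0.562
endloop
endfacet
facet normal 0.654 0.707 -0.270
outer loop
vertex 5.097 3.775 0.195
vertex 4.327 4.42 0.018
vertex 4.846 4.271 0.884
endloop
endfacet
facet normal 0.366 -0.687 0.628
outer loop
vertex 5.097 3.775 0.195
vertex 4.846 4.271 0.884
vertex 3.013 3.0 0.562
endloop
endfacet
facet normal -0.462 0.361 0.810
outer loop
vertex -2.607 2.43 -3.013
vertex -2.86 1.502 -2.744
vertex -1.999 1.896 -2.428
endloop
endfacet
facet normal 0.085 0.778 0.622
outer loop
vertex -2.607 2.43 -3.013
vertex -1.999 1.896 -2.428
vertex -1.621 2.448 -3.171
endloop
endfacet
facet normal -0.026 0.998 -0.049
outer loop
vertex -2.607 2.43 -3.013
vertex -1.621 2.448 -3.171
vertex -2.249 2.394 -3.945
endloop
endfacet
facet normal -0.641 0.717 -0.274
outer loop
vertex -2.607 2.43 -3.013
vertex -2.249 2.394 -3.945
vertex -3.015 1.809 -3.682
endloop
endfacet
facet normal -0.911 0.323 0.256
outer loop
vertex -2.607 2.43 -3.013
vertex -3.015 1.809 -3.682
vertex -2.86 1.502 -2.744
endloop
endfacet
facet normal 0.678 0.382 0.628
outer loop
vertex -1.621 2.448 -3.171
vertex -1.999 1.896 -2.428
vertex -1.265 1.531 -2.998
endloop
endfacet
facet normal -0.208 -0.294 0.933
outer loop
vertex -1.999 1.896 -2.428
vertex -2.86 1.502 -2.744
vertex -2.031 0.946 -2.735
endloop
endfacet
facet normal -0.934 -0.355 0.038
outer loop
vertex -2.86 1.502 -2.744
vertex -3.015 1.809 -3.682
vertex -2.659 0.892 -3.509
endloop
endfacet
facet normal -0.497 0.282 -0.821
outer loop
vertex -3.015 1.809 -3.682
vertex -2.249 2.394 -3.945
vertex -2.281 1.444 -4.252
endloop
endfacet
facet normal 0.499 0.737 -0.456
outer loop
vertex -2.249 2.394 -3.945
vertex -1.621 2.448 -3.171
vertex -1.42 1.838 -3.936
endloop
endfacet
facet normal 0.641 -0.717 0.274
outer loop
vertex -1.673 0.91 -3.667
vertex -1.265 1.531 -2.998
vertex -2.031 0.946 -2.735
endloop
endfacet
facet normal 0.026 -0.998 0.049
outer loop
vertex -1.673 0.91 -3.667
vertex -2.031 0.946 -2.735
vertex -2.659 0.892 -3.509
endloop
endfacet
facet normal -0.085 -0.778 -0.622
outer loop
vertex -1.673 0.91 -3.667
vertex -2.659 0.892 -3.509
vertex -2.281 1.444 -4.252
endloop
endfacet
facet normal 0.462 -0.361 -0.810
outer loop
vertex -1.673 0.91 -3.667
vertex -2.281 1.444 -4.252
vertex -1.42 1.838 -3.936
endloop
endfacet
facet normal 0.911 -0.323 -0.256
outer loop
vertex -1.673 0.91 -3.667
vertex -1.42 1.838 -3.936
vertex -1.265 1.531 -2.998
endloop
endfacet
facet normal 0.497 -0.282 0.821
outer loop
vertex -2.031 0.946 -2.735
vertex -1.265 1.531 -2.998
vertex -1.999 1.896 -2.428
endloop
endfacet
facet normal -0.499 -0.737 0.456
outer loop
vertex -2.659 0.892 -3.509
vertex -2.031 0.946 -2.735
vertex -2.86 1.502 -2.744
endloop
endfacet
facet normal -0.678 -0.382 -0.628
outer loop
vertex -2.281 1.444 -4.252
vertex -2.659 0.892 -3.509
vertex -3.015 1.809 -3.682
endloop
endfacet
facet normal 0.208 0.294 -0.933
outer loop
vertex -1.42 1.838 -3.936
vertex -2.281 1.444 -4.252
vertex -2.249 2.394 -3.945
endloop
endfacet
facet normal 0.934 0.355 -0.038
outer loop
vertex -1.265 1.531 -2.998
vertex -1.42 1.838 -3.936
vertex -1.621 2.448 -3.171
endloop
endfacet

endsolid


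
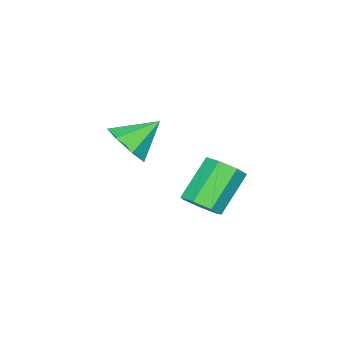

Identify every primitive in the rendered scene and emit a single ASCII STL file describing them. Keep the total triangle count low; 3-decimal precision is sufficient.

solid 
facet normal 0.701 -0.081 -0.708
outer loop
vertex -2.487 3.653 -2.585
vertex -3.107 3.574 -3.19
vertex -2.726 4.299 -2.896
endloop
endfacet
facet normal 0.639 0.513 0.573
outer loop
vertex -2.487 3.653 -2.585
vertex -2.726 4.299 -2.896
vertex -3.953 3.825 -1.105
endloop
endfacet
facet normal 0.639 0.512 0.574
outer loop
vertex -3.953 3.825 -1.105
vertex -2.726 4.299 -2.896
vertex -4.191 4.47 -1.416
endloop
endfacet
facet normal -0.701 0.083 0.708
outer loop
vertex -3.953 3.825 -1.105
vertex -4.191 4.47 -1.416
vertex -4.573 3.746 -1.71
endloop
endfacet
facet normal 0.702 -0.082 -0.708
outer loop
vertex -2.726 4.299 -2.896
vertex -3.107 3.574 -3.19
vertex -3.251 4.398 -3.428
endloop
endfacet
facet normal 0.151 0.988 0.035
outer loop
vertex -2.726 4.299 -2.896
vertex -3.251 4.398 -3.428
vertex -4.191 4.47 -1.416
endloop
endfacet
facet normal 0.152 0.988 0.036
outer loop
vertex -4.191 4.47 -1.416
vertex -3.251 4.398 -3.428
vertex -4.717 4.57 -1.948
endloop
endfacet
facet normal -0.701 0.082 0.708
outer loop
vertex -4.191 4.47 -1.416
vertex -4.717 4.57 -1.948
vertex -4.573 3.746 -1.71
endloop
endfacet
facet normal 0.701 -0.082 -0.709
outer loop
vertex -3.251 4.398 -3.428
vertex -3.107 3.574 -3.19
vertex -3.669 3.878 -3.781
endloop
endfacet
facet normal -0.449 0.720 -0.529
outer loop
vertex -3.251 4.398 -3.428
vertex -3.669 3.878 -3.781
vertex -4.717 4.57 -1.948
endloop
endfacet
facet normal -0.451 0.719 -0.529
outer loop
vertex -4.717 4.57 -1.948
vertex -3.669 3.878 -3.781
vertex -5.134 4.049 -2.301
endloop
endfacet
facet normal -0.702 0.082 0.708
outer loop
vertex -4.717 4.57 -1.948
vertex -5.134 4.049 -2.301
vertex -4.573 3.746 -1.71
endloop
endfacet
facet normal 0.701 -0.081 -0.708
outer loop
vertex -3.669 3.878 -3.781
vertex -3.107 3.574 -3.19
vertex -3.663 3.128 -3.689
endloop
endfacet
facet normal -0.713 -0.091 -0.695
outer loop
vertex -3.669 3.878 -3.781
vertex -3.663 3.128 -3.689
vertex -5.134 4.049 -2.301
endloop
endfacet
facet normal -0.713 -0.090 -0.696
outer loop
vertex -5.134 4.049 -2.301
vertex -3.663 3.128 -3.689
vertex -5.129 3.3 -2.209
endloop
endfacet
facet normal -0.701 0.082 0.708
outer loop
vertex -5.134 4.049 -2.301
vertex -5.129 3.3 -2.209
vertex -4.573 3.746 -1.71
endloop
endfacet
facet normal 0.701 -0.082 -0.708
outer loop
vertex -3.663 3.128 -3.689
vertex -3.107 3.574 -3.19
vertex -3.239 2.715 -3.221
endloop
endfacet
facet normal -0.439 -0.833 -0.338
outer loop
vertex -3.663 3.128 -3.689
vertex -3.239 2.715 -3.221
vertex -5.129 3.3 -2.209
endloop
endfacet
facet normal -0.439 -0.832 -0.339
outer loop
vertex -5.129 3.3 -2.209
vertex -3.239 2.715 -3.221
vertex -4.705 2.886 -1.741
endloop
endfacet
facet normal -0.701 0.082 0.708
outer loop
vertex -5.129 3.3 -2.209
vertex -4.705 2.886 -1.741
vertex -4.573 3.746 -1.71
endloop
endfacet
facet normal 0.701 -0.082 -0.709
outer loop
vertex -3.239 2.715 -3.221
vertex -3.107 3.574 -3.19
vertex -2.715 2.949 -2.73
endloop
endfacet
facet normal 0.166 -0.947 0.274
outer loop
vertex -3.239 2.715 -3.221
vertex -2.715 2.949 -2.73
vertex -4.705 2.886 -1.741
endloop
endfacet
facet normal 0.166 -0.947 0.274
outer loop
vertex -4.705 2.886 -1.741
vertex -2.715 2.949 -2.73
vertex -4.181 3.12 -1.25
endloop
endfacet
facet normal -0.701 0.082 0.709
outer loop
vertex -4.705 2.886 -1.741
vertex -4.181 3.12 -1.25
vertex -4.573 3.746 -1.71
endloop
endfacet
facet normal 0.701 -0.081 -0.708
outer loop
vertex -2.715 2.949 -2.73
vertex -3.107 3.574 -3.19
vertex -2.487 3.653 -2.585
endloop
endfacet
facet normal 0.645 -0.349 0.680
outer loop
vertex -2.715 2.949 -2.73
vertex -2.487 3.653 -2.585
vertex -4.181 3.12 -1.25
endloop
endfacet
facet normal 0.645 -0.349 0.680
outer loop
vertex -4.181 3.12 -1.25
vertex -2.487 3.653 -2.585
vertex -3.953 3.825 -1.105
endloop
endfacet
facet normal -0.701 0.081 0.708
outer loop
vertex -4.181 3.12 -1.25
vertex -3.953 3.825 -1.105
vertex -4.573 3.746 -1.71
endloop
endfacet
facet normal 0.666 -0.448 -0.597
outer loop
vertex 0.768 3.272 1.534
vertex 0.109 2.544 1.345
vertex 0.246 3.404 0.853
endloop
endfacet
facet normal 0.056 0.987 0.148
outer loop
vertex 0.768 3.272 1.534
vertex 0.246 3.404 0.853
vertex -0.949 3.256 2.295
endloop
endfacet
facet normal 0.666 -0.448 -0.597
outer loop
vertex 0.246 3.404 0.853
vertex 0.109 2.544 1.345
vertex -0.379 2.888 0.543
endloop
endfacet
facet normal -0.498 0.802 -0.330
outer loop
vertex 0.246 3.404 0.853
vertex -0.379 2.888 0.543
vertex -0.949 3.256 2.295
endloop
endfacet
facet normal 0.665 -0.448 -0.597
outer loop
vertex -0.379 2.888 0.543
vertex 0.109 2.544 1.345
vertex -0.637 2.114 0.837
endloop
endfacet
facet normal -0.924 0.179 -0.338
outer loop
vertex -0.379 2.888 0.543
vertex -0.637 2.114 0.837
vertex -0.949 3.256 2.295
endloop
endfacet
facet normal 0.665 -0.448 -0.598
outer loop
vertex -0.637 2.114 0.837
vertex 0.109 2.544 1.345
vertex -0.333 1.663 1.513
endloop
endfacet
facet normal -0.902 -0.413 0.130
outer loop
vertex -0.637 2.114 0.837
vertex -0.333 1.663 1.513
vertex -0.949 3.256 2.295
endloop
endfacet
facet normal 0.665 -0.448 -0.597
outer loop
vertex -0.333 1.663 1.513
vertex 0.109 2.544 1.345
vertex 0.304 1.876 2.063
endloop
endfacet
facet normal -0.447 -0.528 0.722
outer loop
vertex -0.333 1.663 1.513
vertex 0.304 1.876 2.063
vertex -0.949 3.256 2.295
endloop
endfacet
facet normal 0.665 -0.448 -0.597
outer loop
vertex 0.304 1.876 2.063
vertex 0.109 2.544 1.345
vertex 0.794 2.592 2.072
endloop
endfacet
facet normal 0.097 -0.079 0.992
outer loop
vertex 0.304 1.876 2.063
vertex 0.794 2.592 2.072
vertex -0.949 3.256 2.295
endloop
endfacet
facet normal 0.666 -0.447 -0.598
outer loop
vertex 0.794 2.592 2.072
vertex 0.109 2.544 1.345
vertex 0.768 3.272 1.534
endloop
endfacet
facet normal 0.321 0.595 0.737
outer loop
vertex 0.794 2.592 2.072
vertex 0.768 3.272 1.534
vertex -0.949 3.256 2.295
endloop
endfacet

endsolid


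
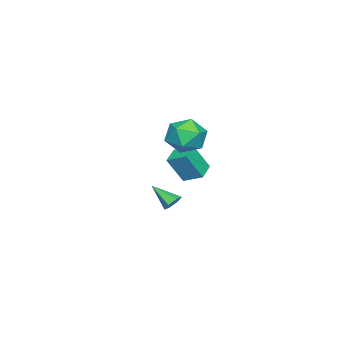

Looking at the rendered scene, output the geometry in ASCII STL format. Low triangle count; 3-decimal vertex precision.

solid 
facet normal 0.111 0.801 -0.588
outer loop
vertex 2.621 -0.893 0.194
vertex 2.445 -1.154 -0.195
vertex 2.131 -0.896 0.097
endloop
endfacet
facet normal -0.186 0.324 0.928
outer loop
vertex 2.621 -0.893 0.194
vertex 2.131 -0.896 0.097
vertex 2.295 -2.226 0.595
endloop
endfacet
facet normal 0.111 0.801 -0.588
outer loop
vertex 2.131 -0.896 0.097
vertex 2.445 -1.154 -0.195
vertex 1.954 -1.157 -0.292
endloop
endfacet
facet normal -0.918 0.035 0.395
outer loop
vertex 2.131 -0.896 0.097
vertex 1.954 -1.157 -0.292
vertex 2.295 -2.226 0.595
endloop
endfacet
facet normal 0.112 0.800 -0.589
outer loop
vertex 1.954 -1.157 -0.292
vertex 2.445 -1.154 -0.195
vertex 2.268 -1.415 -0.583
endloop
endfacet
facet normal -0.767 -0.537 -0.352
outer loop
vertex 1.954 -1.157 -0.292
vertex 2.268 -1.415 -0.583
vertex 2.295 -2.226 0.595
endloop
endfacet
facet normal 0.112 0.800 -0.589
outer loop
vertex 2.268 -1.415 -0.583
vertex 2.445 -1.154 -0.195
vertex 2.759 -1.412 -0.486
endloop
endfacet
facet normal 0.117 -0.817 -0.565
outer loop
vertex 2.268 -1.415 -0.583
vertex 2.759 -1.412 -0.486
vertex 2.295 -2.226 0.595
endloop
endfacet
facet normal 0.112 0.800 -0.589
outer loop
vertex 2.759 -1.412 -0.486
vertex 2.445 -1.154 -0.195
vertex 2.935 -1.151 -0.098
endloop
endfacet
facet normal 0.850 -0.526 -0.031
outer loop
vertex 2.759 -1.412 -0.486
vertex 2.935 -1.151 -0.098
vertex 2.295 -2.226 0.595
endloop
endfacet
facet normal 0.111 0.801 -0.588
outer loop
vertex 2.935 -1.151 -0.098
vertex 2.445 -1.154 -0.195
vertex 2.621 -0.893 0.194
endloop
endfacet
facet normal 0.699 0.044 0.713
outer loop
vertex 2.935 -1.151 -0.098
vertex 2.621 -0.893 0.194
vertex 2.295 -2.226 0.595
endloop
endfacet
facet normal -0.957 -0.069 0.282
outer loop
vertex -4.045 -4.017 0.005
vertex -3.987 -3.012 0.449
vertex -4.499 -3.379 -1.379
endloop
endfacet
facet normal -0.053 -0.913 -0.404
outer loop
vertex -3.513 -3.308 -1.669
vertex -4.045 -4.017 0.005
vertex -4.499 -3.379 -1.379
endloop
endfacet
facet normal -0.957 -0.069 0.282
outer loop
vertex -4.499 -3.379 -1.379
vertex -3.987 -3.012 0.449
vertex -4.441 -2.374 -0.935
endloop
endfacet
facet normal -0.285 0.401 -0.871
outer loop
vertex -4.441 -2.374 -0.935
vertex -3.513 -3.308 -1.669
vertex -4.499 -3.379 -1.379
endloop
endfacet
facet normal 0.285 -0.401 0.871
outer loop
vertex -4.045 -4.017 0.005
vertex -3.001 -2.941 0.159
vertex -3.987 -3.012 0.449
endloop
endfacet
facet normal -0.053 -0.913 -0.404
outer loop
vertex -3.059 -3.946 -0.285
vertex -4.045 -4.017 0.005
vertex -3.513 -3.308 -1.669
endloop
endfacet
facet normal 0.285 -0.401 0.871
outer loop
vertex -3.059 -3.946 -0.285
vertex -3.001 -2.941 0.159
vertex -4.045 -4.017 0.005
endloop
endfacet
facet normal 0.053 0.913 0.404
outer loop
vertex -3.987 -3.012 0.449
vertex -3.001 -2.941 0.159
vertex -4.441 -2.374 -0.935
endloop
endfacet
facet normal -0.285 0.401 -0.871
outer loop
vertex -3.455 -2.303 -1.225
vertex -3.513 -3.308 -1.669
vertex -4.441 -2.374 -0.935
endloop
endfacet
facet normal 0.053 0.913 0.404
outer loop
vertex -4.441 -2.374 -0.935
vertex -3.001 -2.941 0.159
vertex -3.455 -2.303 -1.225
endloop
endfacet
facet normal 0.957 0.069 -0.282
outer loop
vertex -3.455 -2.303 -1.225
vertex -3.059 -3.946 -0.285
vertex -3.513 -3.308 -1.669
endloop
endfacet
facet normal 0.957 0.069 -0.282
outer loop
vertex -3.001 -2.941 0.159
vertex -3.059 -3.946 -0.285
vertex -3.455 -2.303 -1.225
endloop
endfacet
facet normal 0.360 0.338 0.870
outer loop
vertex -2.297 -1.986 2.061
vertex -2.955 -2.66 2.595
vertex -1.962 -2.985 2.31
endloop
endfacet
facet normal 0.856 0.376 0.356
outer loop
vertex -2.297 -1.986 2.061
vertex -1.962 -2.985 2.31
vertex -1.74 -2.567 1.336
endloop
endfacet
facet normal 0.598 0.784 -0.169
outer loop
vertex -2.297 -1.986 2.061
vertex -1.74 -2.567 1.336
vertex -2.595 -1.983 1.019
endloop
endfacet
facet normal -0.056 0.998 0.019
outer loop
vertex -2.297 -1.986 2.061
vertex -2.595 -1.983 1.019
vertex -3.346 -2.04 1.798
endloop
endfacet
facet normal -0.203 0.722 0.661
outer loop
vertex -2.297 -1.986 2.061
vertex -3.346 -2.04 1.798
vertex -2.955 -2.66 2.595
endloop
endfacet
facet normal 0.955 -0.282 0.096
outer loop
vertex -1.74 -2.567 1.336
vertex -1.962 -2.985 2.31
vertex -2.054 -3.6 1.422
endloop
endfacet
facet normal 0.154 -0.343 0.927
outer loop
vertex -1.962 -2.985 2.31
vertex -2.955 -2.66 2.595
vertex -2.805 -3.657 2.201
endloop
endfacet
facet normal -0.758 0.279 0.589
outer loop
vertex -2.955 -2.66 2.595
vertex -3.346 -2.04 1.798
vertex -3.66 -3.073 1.884
endloop
endfacet
facet normal -0.521 0.726 -0.449
outer loop
vertex -3.346 -2.04 1.798
vertex -2.595 -1.983 1.019
vertex -3.438 -2.655 0.91
endloop
endfacet
facet normal 0.538 0.379 -0.753
outer loop
vertex -2.595 -1.983 1.019
vertex -1.74 -2.567 1.336
vertex -2.445 -2.98 0.625
endloop
endfacet
facet normal 0.056 -0.998 -0.019
outer loop
vertex -3.103 -3.654 1.159
vertex -2.054 -3.6 1.422
vertex -2.805 -3.657 2.201
endloop
endfacet
facet normal -0.598 -0.784 0.169
outer loop
vertex -3.103 -3.654 1.159
vertex -2.805 -3.657 2.201
vertex -3.66 -3.073 1.884
endloop
endfacet
facet normal -0.856 -0.376 -0.356
outer loop
vertex -3.103 -3.654 1.159
vertex -3.66 -3.073 1.884
vertex -3.438 -2.655 0.91
endloop
endfacet
facet normal -0.360 -0.338 -0.870
outer loop
vertex -3.103 -3.654 1.159
vertex -3.438 -2.655 0.91
vertex -2.445 -2.98 0.625
endloop
endfacet
facet normal 0.203 -0.722 -0.661
outer loop
vertex -3.103 -3.654 1.159
vertex -2.445 -2.98 0.625
vertex -2.054 -3.6 1.422
endloop
endfacet
facet normal 0.521 -0.726 0.449
outer loop
vertex -2.805 -3.657 2.201
vertex -2.054 -3.6 1.422
vertex -1.962 -2.985 2.31
endloop
endfacet
facet normal -0.538 -0.379 0.753
outer loop
vertex -3.66 -3.073 1.884
vertex -2.805 -3.657 2.201
vertex -2.955 -2.66 2.595
endloop
endfacet
facet normal -0.955 0.282 -0.096
outer loop
vertex -3.438 -2.655 0.91
vertex -3.66 -3.073 1.884
vertex -3.346 -2.04 1.798
endloop
endfacet
facet normal -0.154 0.343 -0.927
outer loop
vertex -2.445 -2.98 0.625
vertex -3.438 -2.655 0.91
vertex -2.595 -1.983 1.019
endloop
endfacet
facet normal 0.758 -0.279 -0.589
outer loop
vertex -2.054 -3.6 1.422
vertex -2.445 -2.98 0.625
vertex -1.74 -2.567 1.336
endloop
endfacet

endsolid


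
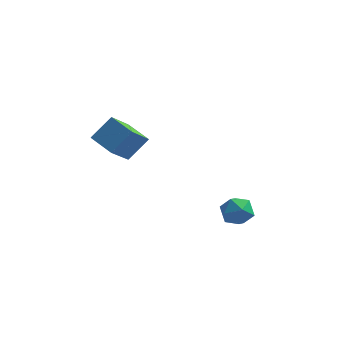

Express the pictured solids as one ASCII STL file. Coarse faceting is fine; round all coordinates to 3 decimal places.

solid 
facet normal -0.815 0.515 0.265
outer loop
vertex -3.338 1.251 3.007
vertex -2.545 1.975 4.04
vertex -2.904 2.592 1.733
endloop
endfacet
facet normal -0.532 -0.486 -0.693
outer loop
vertex -1.755 1.865 1.36
vertex -3.338 1.251 3.007
vertex -2.904 2.592 1.733
endloop
endfacet
facet normal -0.815 0.515 0.265
outer loop
vertex -2.904 2.592 1.733
vertex -2.545 1.975 4.04
vertex -2.111 3.316 2.766
endloop
endfacet
facet normal 0.229 0.706 -0.670
outer loop
vertex -2.111 3.316 2.766
vertex -1.755 1.865 1.36
vertex -2.904 2.592 1.733
endloop
endfacet
facet normal -0.229 -0.706 0.670
outer loop
vertex -3.338 1.251 3.007
vertex -1.396 1.248 3.667
vertex -2.545 1.975 4.04
endloop
endfacet
facet normal -0.532 -0.486 -0.693
outer loop
vertex -2.189 0.524 2.634
vertex -3.338 1.251 3.007
vertex -1.755 1.865 1.36
endloop
endfacet
facet normal -0.229 -0.706 0.670
outer loop
vertex -2.189 0.524 2.634
vertex -1.396 1.248 3.667
vertex -3.338 1.251 3.007
endloop
endfacet
facet normal 0.532 0.486 0.693
outer loop
vertex -2.545 1.975 4.04
vertex -1.396 1.248 3.667
vertex -2.111 3.316 2.766
endloop
endfacet
facet normal 0.229 0.706 -0.670
outer loop
vertex -0.962 2.589 2.393
vertex -1.755 1.865 1.36
vertex -2.111 3.316 2.766
endloop
endfacet
facet normal 0.532 0.486 0.693
outer loop
vertex -2.111 3.316 2.766
vertex -1.396 1.248 3.667
vertex -0.962 2.589 2.393
endloop
endfacet
facet normal 0.815 -0.515 -0.265
outer loop
vertex -0.962 2.589 2.393
vertex -2.189 0.524 2.634
vertex -1.755 1.865 1.36
endloop
endfacet
facet normal 0.815 -0.515 -0.265
outer loop
vertex -1.396 1.248 3.667
vertex -2.189 0.524 2.634
vertex -0.962 2.589 2.393
endloop
endfacet
facet normal -0.800 -0.275 0.533
outer loop
vertex 2.644 1.329 -0.811
vertex 3.003 0.533 -0.683
vertex 3.161 1.185 -0.109
endloop
endfacet
facet normal -0.685 0.426 0.592
outer loop
vertex 2.644 1.329 -0.811
vertex 3.161 1.185 -0.109
vertex 3.235 1.938 -0.565
endloop
endfacet
facet normal -0.703 0.708 -0.063
outer loop
vertex 2.644 1.329 -0.811
vertex 3.235 1.938 -0.565
vertex 3.123 1.751 -1.421
endloop
endfacet
facet normal -0.830 0.181 -0.527
outer loop
vertex 2.644 1.329 -0.811
vertex 3.123 1.751 -1.421
vertex 2.98 0.883 -1.494
endloop
endfacet
facet normal -0.890 -0.427 -0.159
outer loop
vertex 2.644 1.329 -0.811
vertex 2.98 0.883 -1.494
vertex 3.003 0.533 -0.683
endloop
endfacet
facet normal -0.027 0.520 0.854
outer loop
vertex 3.235 1.938 -0.565
vertex 3.161 1.185 -0.109
vertex 3.96 1.517 -0.286
endloop
endfacet
facet normal -0.214 -0.616 0.758
outer loop
vertex 3.161 1.185 -0.109
vertex 3.003 0.533 -0.683
vertex 3.817 0.649 -0.359
endloop
endfacet
facet normal -0.361 -0.860 -0.361
outer loop
vertex 3.003 0.533 -0.683
vertex 2.98 0.883 -1.494
vertex 3.705 0.462 -1.215
endloop
endfacet
facet normal -0.263 0.124 -0.957
outer loop
vertex 2.98 0.883 -1.494
vertex 3.123 1.751 -1.421
vertex 3.779 1.215 -1.671
endloop
endfacet
facet normal -0.057 0.977 -0.206
outer loop
vertex 3.123 1.751 -1.421
vertex 3.235 1.938 -0.565
vertex 3.937 1.867 -1.097
endloop
endfacet
facet normal 0.830 -0.181 0.527
outer loop
vertex 4.296 1.071 -0.969
vertex 3.96 1.517 -0.286
vertex 3.817 0.649 -0.359
endloop
endfacet
facet normal 0.703 -0.708 0.063
outer loop
vertex 4.296 1.071 -0.969
vertex 3.817 0.649 -0.359
vertex 3.705 0.462 -1.215
endloop
endfacet
facet normal 0.685 -0.426 -0.592
outer loop
vertex 4.296 1.071 -0.969
vertex 3.705 0.462 -1.215
vertex 3.779 1.215 -1.671
endloop
endfacet
facet normal 0.800 0.275 -0.533
outer loop
vertex 4.296 1.071 -0.969
vertex 3.779 1.215 -1.671
vertex 3.937 1.867 -1.097
endloop
endfacet
facet normal 0.890 0.427 0.159
outer loop
vertex 4.296 1.071 -0.969
vertex 3.937 1.867 -1.097
vertex 3.96 1.517 -0.286
endloop
endfacet
facet normal 0.263 -0.124 0.957
outer loop
vertex 3.817 0.649 -0.359
vertex 3.96 1.517 -0.286
vertex 3.161 1.185 -0.109
endloop
endfacet
facet normal 0.057 -0.977 0.206
outer loop
vertex 3.705 0.462 -1.215
vertex 3.817 0.649 -0.359
vertex 3.003 0.533 -0.683
endloop
endfacet
facet normal 0.027 -0.520 -0.854
outer loop
vertex 3.779 1.215 -1.671
vertex 3.705 0.462 -1.215
vertex 2.98 0.883 -1.494
endloop
endfacet
facet normal 0.214 0.616 -0.758
outer loop
vertex 3.937 1.867 -1.097
vertex 3.779 1.215 -1.671
vertex 3.123 1.751 -1.421
endloop
endfacet
facet normal 0.361 0.860 0.361
outer loop
vertex 3.96 1.517 -0.286
vertex 3.937 1.867 -1.097
vertex 3.235 1.938 -0.565
endloop
endfacet

endsolid


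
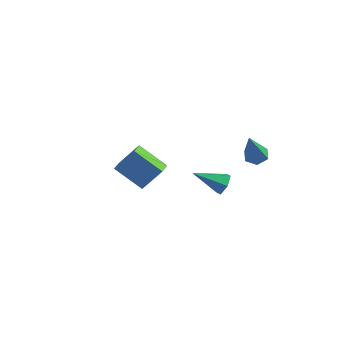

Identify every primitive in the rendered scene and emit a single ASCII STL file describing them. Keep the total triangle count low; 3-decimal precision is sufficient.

solid 
facet normal -0.817 -0.109 0.567
outer loop
vertex -3.59 -0.313 -0.638
vertex -3.818 0.476 -0.815
vertex -4.395 -0.828 -1.896
endloop
endfacet
facet normal 0.271 -0.939 0.211
outer loop
vertex -2.942 -0.636 -2.905
vertex -3.59 -0.313 -0.638
vertex -4.395 -0.828 -1.896
endloop
endfacet
facet normal -0.816 -0.109 0.567
outer loop
vertex -4.395 -0.828 -1.896
vertex -3.818 0.476 -0.815
vertex -4.623 -0.04 -2.073
endloop
endfacet
facet normal -0.510 -0.326 -0.796
outer loop
vertex -4.623 -0.04 -2.073
vertex -2.942 -0.636 -2.905
vertex -4.395 -0.828 -1.896
endloop
endfacet
facet normal 0.510 0.326 0.796
outer loop
vertex -3.59 -0.313 -0.638
vertex -2.365 0.668 -1.824
vertex -3.818 0.476 -0.815
endloop
endfacet
facet normal 0.272 -0.939 0.211
outer loop
vertex -2.137 -0.12 -1.647
vertex -3.59 -0.313 -0.638
vertex -2.942 -0.636 -2.905
endloop
endfacet
facet normal 0.510 0.326 0.796
outer loop
vertex -2.137 -0.12 -1.647
vertex -2.365 0.668 -1.824
vertex -3.59 -0.313 -0.638
endloop
endfacet
facet normal -0.271 0.939 -0.212
outer loop
vertex -3.818 0.476 -0.815
vertex -2.365 0.668 -1.824
vertex -4.623 -0.04 -2.073
endloop
endfacet
facet normal -0.510 -0.326 -0.796
outer loop
vertex -3.17 0.153 -3.082
vertex -2.942 -0.636 -2.905
vertex -4.623 -0.04 -2.073
endloop
endfacet
facet normal -0.271 0.939 -0.211
outer loop
vertex -4.623 -0.04 -2.073
vertex -2.365 0.668 -1.824
vertex -3.17 0.153 -3.082
endloop
endfacet
facet normal 0.816 0.109 -0.567
outer loop
vertex -3.17 0.153 -3.082
vertex -2.137 -0.12 -1.647
vertex -2.942 -0.636 -2.905
endloop
endfacet
facet normal 0.816 0.109 -0.567
outer loop
vertex -2.365 0.668 -1.824
vertex -2.137 -0.12 -1.647
vertex -3.17 0.153 -3.082
endloop
endfacet
facet normal 0.747 0.463 -0.477
outer loop
vertex 3.043 -2.915 1.329
vertex 2.626 -2.546 1.035
vertex 2.869 -2.368 1.588
endloop
endfacet
facet normal 0.327 -0.317 0.890
outer loop
vertex 3.043 -2.915 1.329
vertex 2.869 -2.368 1.588
vertex 1.454 -3.274 1.785
endloop
endfacet
facet normal 0.747 0.463 -0.477
outer loop
vertex 2.869 -2.368 1.588
vertex 2.626 -2.546 1.035
vertex 2.452 -1.999 1.294
endloop
endfacet
facet normal -0.185 0.476 0.860
outer loop
vertex 2.869 -2.368 1.588
vertex 2.452 -1.999 1.294
vertex 1.454 -3.274 1.785
endloop
endfacet
facet normal 0.747 0.463 -0.477
outer loop
vertex 2.452 -1.999 1.294
vertex 2.626 -2.546 1.035
vertex 2.209 -2.177 0.741
endloop
endfacet
facet normal -0.757 0.641 0.126
outer loop
vertex 2.452 -1.999 1.294
vertex 2.209 -2.177 0.741
vertex 1.454 -3.274 1.785
endloop
endfacet
facet normal 0.747 0.463 -0.478
outer loop
vertex 2.209 -2.177 0.741
vertex 2.626 -2.546 1.035
vertex 2.383 -2.725 0.482
endloop
endfacet
facet normal -0.817 0.013 -0.577
outer loop
vertex 2.209 -2.177 0.741
vertex 2.383 -2.725 0.482
vertex 1.454 -3.274 1.785
endloop
endfacet
facet normal 0.747 0.463 -0.478
outer loop
vertex 2.383 -2.725 0.482
vertex 2.626 -2.546 1.035
vertex 2.8 -3.094 0.776
endloop
endfacet
facet normal -0.305 -0.780 -0.546
outer loop
vertex 2.383 -2.725 0.482
vertex 2.8 -3.094 0.776
vertex 1.454 -3.274 1.785
endloop
endfacet
facet normal 0.747 0.463 -0.478
outer loop
vertex 2.8 -3.094 0.776
vertex 2.626 -2.546 1.035
vertex 3.043 -2.915 1.329
endloop
endfacet
facet normal 0.268 -0.945 0.188
outer loop
vertex 2.8 -3.094 0.776
vertex 3.043 -2.915 1.329
vertex 1.454 -3.274 1.785
endloop
endfacet
facet normal -0.083 0.474 -0.877
outer loop
vertex 2.79 1.084 1.164
vertex 2.489 0.606 0.934
vertex 2.182 1.057 1.207
endloop
endfacet
facet normal 0.014 0.744 0.669
outer loop
vertex 2.79 1.084 1.164
vertex 2.182 1.057 1.207
vertex 2.671 -0.426 2.846
endloop
endfacet
facet normal -0.084 0.474 -0.877
outer loop
vertex 2.182 1.057 1.207
vertex 2.489 0.606 0.934
vertex 1.881 0.578 0.977
endloop
endfacet
facet normal -0.822 0.278 0.497
outer loop
vertex 2.182 1.057 1.207
vertex 1.881 0.578 0.977
vertex 2.671 -0.426 2.846
endloop
endfacet
facet normal -0.084 0.474 -0.877
outer loop
vertex 1.881 0.578 0.977
vertex 2.489 0.606 0.934
vertex 2.189 0.127 0.704
endloop
endfacet
facet normal -0.816 -0.578 0.034
outer loop
vertex 1.881 0.578 0.977
vertex 2.189 0.127 0.704
vertex 2.671 -0.426 2.846
endloop
endfacet
facet normal -0.082 0.473 -0.877
outer loop
vertex 2.189 0.127 0.704
vertex 2.489 0.606 0.934
vertex 2.797 0.155 0.662
endloop
endfacet
facet normal 0.027 -0.966 -0.256
outer loop
vertex 2.189 0.127 0.704
vertex 2.797 0.155 0.662
vertex 2.671 -0.426 2.846
endloop
endfacet
facet normal -0.083 0.472 -0.877
outer loop
vertex 2.797 0.155 0.662
vertex 2.489 0.606 0.934
vertex 3.097 0.633 0.891
endloop
endfacet
facet normal 0.862 -0.501 -0.084
outer loop
vertex 2.797 0.155 0.662
vertex 3.097 0.633 0.891
vertex 2.671 -0.426 2.846
endloop
endfacet
facet normal -0.083 0.474 -0.877
outer loop
vertex 3.097 0.633 0.891
vertex 2.489 0.606 0.934
vertex 2.79 1.084 1.164
endloop
endfacet
facet normal 0.856 0.354 0.378
outer loop
vertex 3.097 0.633 0.891
vertex 2.79 1.084 1.164
vertex 2.671 -0.426 2.846
endloop
endfacet

endsolid


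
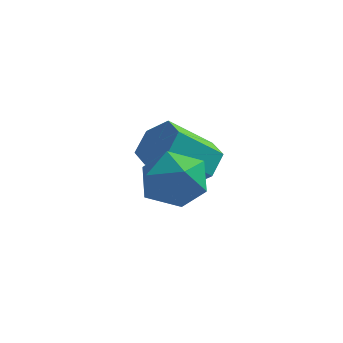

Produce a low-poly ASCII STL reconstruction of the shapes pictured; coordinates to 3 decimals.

solid 
facet normal -0.632 0.425 0.648
outer loop
vertex 1.738 2.168 -1.635
vertex 1.136 1.447 -1.749
vertex 1.799 1.407 -1.076
endloop
endfacet
facet normal 0.043 0.594 0.804
outer loop
vertex 1.738 2.168 -1.635
vertex 1.799 1.407 -1.076
vertex 2.586 1.809 -1.415
endloop
endfacet
facet normal 0.327 0.916 0.233
outer loop
vertex 1.738 2.168 -1.635
vertex 2.586 1.809 -1.415
vertex 2.409 2.097 -2.299
endloop
endfacet
facet normal -0.172 0.946 -0.275
outer loop
vertex 1.738 2.168 -1.635
vertex 2.409 2.097 -2.299
vertex 1.513 1.874 -2.506
endloop
endfacet
facet normal -0.766 0.643 -0.019
outer loop
vertex 1.738 2.168 -1.635
vertex 1.513 1.874 -2.506
vertex 1.136 1.447 -1.749
endloop
endfacet
facet normal 0.401 -0.013 0.916
outer loop
vertex 2.586 1.809 -1.415
vertex 1.799 1.407 -1.076
vertex 2.507 0.866 -1.394
endloop
endfacet
facet normal -0.691 -0.286 0.664
outer loop
vertex 1.799 1.407 -1.076
vertex 1.136 1.447 -1.749
vertex 1.611 0.643 -1.601
endloop
endfacet
facet normal -0.908 0.067 -0.414
outer loop
vertex 1.136 1.447 -1.749
vertex 1.513 1.874 -2.506
vertex 1.434 0.931 -2.485
endloop
endfacet
facet normal 0.053 0.557 -0.829
outer loop
vertex 1.513 1.874 -2.506
vertex 2.409 2.097 -2.299
vertex 2.221 1.333 -2.824
endloop
endfacet
facet normal 0.862 0.508 -0.007
outer loop
vertex 2.409 2.097 -2.299
vertex 2.586 1.809 -1.415
vertex 2.884 1.293 -2.151
endloop
endfacet
facet normal 0.172 -0.946 0.275
outer loop
vertex 2.282 0.572 -2.265
vertex 2.507 0.866 -1.394
vertex 1.611 0.643 -1.601
endloop
endfacet
facet normal -0.327 -0.916 -0.233
outer loop
vertex 2.282 0.572 -2.265
vertex 1.611 0.643 -1.601
vertex 1.434 0.931 -2.485
endloop
endfacet
facet normal -0.043 -0.594 -0.804
outer loop
vertex 2.282 0.572 -2.265
vertex 1.434 0.931 -2.485
vertex 2.221 1.333 -2.824
endloop
endfacet
facet normal 0.632 -0.425 -0.648
outer loop
vertex 2.282 0.572 -2.265
vertex 2.221 1.333 -2.824
vertex 2.884 1.293 -2.151
endloop
endfacet
facet normal 0.766 -0.643 0.019
outer loop
vertex 2.282 0.572 -2.265
vertex 2.884 1.293 -2.151
vertex 2.507 0.866 -1.394
endloop
endfacet
facet normal -0.053 -0.557 0.829
outer loop
vertex 1.611 0.643 -1.601
vertex 2.507 0.866 -1.394
vertex 1.799 1.407 -1.076
endloop
endfacet
facet normal -0.862 -0.508 0.007
outer loop
vertex 1.434 0.931 -2.485
vertex 1.611 0.643 -1.601
vertex 1.136 1.447 -1.749
endloop
endfacet
facet normal -0.401 0.013 -0.916
outer loop
vertex 2.221 1.333 -2.824
vertex 1.434 0.931 -2.485
vertex 1.513 1.874 -2.506
endloop
endfacet
facet normal 0.691 0.286 -0.664
outer loop
vertex 2.884 1.293 -2.151
vertex 2.221 1.333 -2.824
vertex 2.409 2.097 -2.299
endloop
endfacet
facet normal 0.908 -0.067 0.414
outer loop
vertex 2.507 0.866 -1.394
vertex 2.884 1.293 -2.151
vertex 2.586 1.809 -1.415
endloop
endfacet
facet normal 0.504 0.589 -0.632
outer loop
vertex 2.084 4.12 -2.222
vertex 1.47 4.129 -2.703
vertex 1.537 4.67 -2.145
endloop
endfacet
facet normal 0.504 0.394 0.769
outer loop
vertex 2.084 4.12 -2.222
vertex 1.537 4.67 -2.145
vertex 1.285 3.182 -1.217
endloop
endfacet
facet normal 0.505 0.393 0.768
outer loop
vertex 1.285 3.182 -1.217
vertex 1.537 4.67 -2.145
vertex 0.738 3.732 -1.139
endloop
endfacet
facet normal -0.502 -0.589 0.633
outer loop
vertex 1.285 3.182 -1.217
vertex 0.738 3.732 -1.139
vertex 0.67 3.191 -1.697
endloop
endfacet
facet normal 0.502 0.590 -0.632
outer loop
vertex 1.537 4.67 -2.145
vertex 1.47 4.129 -2.703
vertex 0.922 4.679 -2.625
endloop
endfacet
facet normal -0.355 0.808 0.471
outer loop
vertex 1.537 4.67 -2.145
vertex 0.922 4.679 -2.625
vertex 0.738 3.732 -1.139
endloop
endfacet
facet normal -0.356 0.807 0.470
outer loop
vertex 0.738 3.732 -1.139
vertex 0.922 4.679 -2.625
vertex 0.123 3.741 -1.62
endloop
endfacet
facet normal -0.503 -0.589 0.632
outer loop
vertex 0.738 3.732 -1.139
vertex 0.123 3.741 -1.62
vertex 0.67 3.191 -1.697
endloop
endfacet
facet normal 0.502 0.590 -0.632
outer loop
vertex 0.922 4.679 -2.625
vertex 1.47 4.129 -2.703
vertex 0.855 4.138 -3.183
endloop
endfacet
facet normal -0.860 0.414 -0.298
outer loop
vertex 0.922 4.679 -2.625
vertex 0.855 4.138 -3.183
vertex 0.123 3.741 -1.62
endloop
endfacet
facet normal -0.860 0.414 -0.298
outer loop
vertex 0.123 3.741 -1.62
vertex 0.855 4.138 -3.183
vertex 0.056 3.2 -2.178
endloop
endfacet
facet normal -0.504 -0.589 0.632
outer loop
vertex 0.123 3.741 -1.62
vertex 0.056 3.2 -2.178
vertex 0.67 3.191 -1.697
endloop
endfacet
facet normal 0.502 0.589 -0.633
outer loop
vertex 0.855 4.138 -3.183
vertex 1.47 4.129 -2.703
vertex 1.402 3.588 -3.261
endloop
endfacet
facet normal -0.505 -0.393 -0.768
outer loop
vertex 0.855 4.138 -3.183
vertex 1.402 3.588 -3.261
vertex 0.056 3.2 -2.178
endloop
endfacet
facet normal -0.504 -0.394 -0.768
outer loop
vertex 0.056 3.2 -2.178
vertex 1.402 3.588 -3.261
vertex 0.603 2.65 -2.255
endloop
endfacet
facet normal -0.504 -0.589 0.632
outer loop
vertex 0.056 3.2 -2.178
vertex 0.603 2.65 -2.255
vertex 0.67 3.191 -1.697
endloop
endfacet
facet normal 0.503 0.589 -0.632
outer loop
vertex 1.402 3.588 -3.261
vertex 1.47 4.129 -2.703
vertex 2.017 3.579 -2.78
endloop
endfacet
facet normal 0.356 -0.808 -0.470
outer loop
vertex 1.402 3.588 -3.261
vertex 2.017 3.579 -2.78
vertex 0.603 2.65 -2.255
endloop
endfacet
facet normal 0.356 -0.807 -0.471
outer loop
vertex 0.603 2.65 -2.255
vertex 2.017 3.579 -2.78
vertex 1.218 2.641 -1.775
endloop
endfacet
facet normal -0.502 -0.590 0.632
outer loop
vertex 0.603 2.65 -2.255
vertex 1.218 2.641 -1.775
vertex 0.67 3.191 -1.697
endloop
endfacet
facet normal 0.504 0.589 -0.632
outer loop
vertex 2.017 3.579 -2.78
vertex 1.47 4.129 -2.703
vertex 2.084 4.12 -2.222
endloop
endfacet
facet normal 0.860 -0.414 0.298
outer loop
vertex 2.017 3.579 -2.78
vertex 2.084 4.12 -2.222
vertex 1.218 2.641 -1.775
endloop
endfacet
facet normal 0.860 -0.414 0.298
outer loop
vertex 1.218 2.641 -1.775
vertex 2.084 4.12 -2.222
vertex 1.285 3.182 -1.217
endloop
endfacet
facet normal -0.502 -0.590 0.632
outer loop
vertex 1.218 2.641 -1.775
vertex 1.285 3.182 -1.217
vertex 0.67 3.191 -1.697
endloop
endfacet

endsolid


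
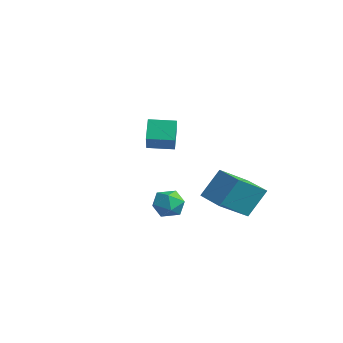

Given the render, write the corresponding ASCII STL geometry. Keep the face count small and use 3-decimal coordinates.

solid 
facet normal -0.691 0.210 0.691
outer loop
vertex 2.896 0.369 -0.068
vertex 3.226 -0.32 0.471
vertex 3.572 0.546 0.554
endloop
endfacet
facet normal -0.510 0.796 0.327
outer loop
vertex 2.896 0.369 -0.068
vertex 3.572 0.546 0.554
vertex 3.613 0.924 -0.301
endloop
endfacet
facet normal -0.641 0.676 -0.363
outer loop
vertex 2.896 0.369 -0.068
vertex 3.613 0.924 -0.301
vertex 3.293 0.292 -0.912
endloop
endfacet
facet normal -0.904 0.016 -0.427
outer loop
vertex 2.896 0.369 -0.068
vertex 3.293 0.292 -0.912
vertex 3.054 -0.477 -0.435
endloop
endfacet
facet normal -0.936 -0.272 0.225
outer loop
vertex 2.896 0.369 -0.068
vertex 3.054 -0.477 -0.435
vertex 3.226 -0.32 0.471
endloop
endfacet
facet normal 0.194 0.894 0.404
outer loop
vertex 3.613 0.924 -0.301
vertex 3.572 0.546 0.554
vertex 4.386 0.577 0.095
endloop
endfacet
facet normal -0.101 -0.055 0.993
outer loop
vertex 3.572 0.546 0.554
vertex 3.226 -0.32 0.471
vertex 4.147 -0.192 0.572
endloop
endfacet
facet normal -0.497 -0.834 0.239
outer loop
vertex 3.226 -0.32 0.471
vertex 3.054 -0.477 -0.435
vertex 3.827 -0.824 -0.039
endloop
endfacet
facet normal -0.446 -0.368 -0.816
outer loop
vertex 3.054 -0.477 -0.435
vertex 3.293 0.292 -0.912
vertex 3.868 -0.446 -0.894
endloop
endfacet
facet normal -0.019 0.700 -0.714
outer loop
vertex 3.293 0.292 -0.912
vertex 3.613 0.924 -0.301
vertex 4.214 0.42 -0.811
endloop
endfacet
facet normal 0.904 -0.016 0.427
outer loop
vertex 4.544 -0.269 -0.272
vertex 4.386 0.577 0.095
vertex 4.147 -0.192 0.572
endloop
endfacet
facet normal 0.641 -0.676 0.363
outer loop
vertex 4.544 -0.269 -0.272
vertex 4.147 -0.192 0.572
vertex 3.827 -0.824 -0.039
endloop
endfacet
facet normal 0.510 -0.796 -0.327
outer loop
vertex 4.544 -0.269 -0.272
vertex 3.827 -0.824 -0.039
vertex 3.868 -0.446 -0.894
endloop
endfacet
facet normal 0.691 -0.210 -0.691
outer loop
vertex 4.544 -0.269 -0.272
vertex 3.868 -0.446 -0.894
vertex 4.214 0.42 -0.811
endloop
endfacet
facet normal 0.936 0.272 -0.225
outer loop
vertex 4.544 -0.269 -0.272
vertex 4.214 0.42 -0.811
vertex 4.386 0.577 0.095
endloop
endfacet
facet normal 0.446 0.368 0.816
outer loop
vertex 4.147 -0.192 0.572
vertex 4.386 0.577 0.095
vertex 3.572 0.546 0.554
endloop
endfacet
facet normal 0.019 -0.700 0.714
outer loop
vertex 3.827 -0.824 -0.039
vertex 4.147 -0.192 0.572
vertex 3.226 -0.32 0.471
endloop
endfacet
facet normal -0.194 -0.894 -0.404
outer loop
vertex 3.868 -0.446 -0.894
vertex 3.827 -0.824 -0.039
vertex 3.054 -0.477 -0.435
endloop
endfacet
facet normal 0.101 0.055 -0.993
outer loop
vertex 4.214 0.42 -0.811
vertex 3.868 -0.446 -0.894
vertex 3.293 0.292 -0.912
endloop
endfacet
facet normal 0.497 0.834 -0.239
outer loop
vertex 4.386 0.577 0.095
vertex 4.214 0.42 -0.811
vertex 3.613 0.924 -0.301
endloop
endfacet
facet normal -0.990 -0.078 0.120
outer loop
vertex 3.229 2.117 -0.164
vertex 3.341 3.134 1.425
vertex 2.946 3.938 -1.31
endloop
endfacet
facet normal -0.059 -0.538 -0.841
outer loop
vertex 4.559 4.066 -1.505
vertex 3.229 2.117 -0.164
vertex 2.946 3.938 -1.31
endloop
endfacet
facet normal -0.990 -0.078 0.120
outer loop
vertex 2.946 3.938 -1.31
vertex 3.341 3.134 1.425
vertex 3.058 4.955 0.279
endloop
endfacet
facet normal -0.130 0.839 -0.528
outer loop
vertex 3.058 4.955 0.279
vertex 4.559 4.066 -1.505
vertex 2.946 3.938 -1.31
endloop
endfacet
facet normal 0.130 -0.839 0.528
outer loop
vertex 3.229 2.117 -0.164
vertex 4.954 3.262 1.23
vertex 3.341 3.134 1.425
endloop
endfacet
facet normal -0.059 -0.538 -0.841
outer loop
vertex 4.842 2.245 -0.359
vertex 3.229 2.117 -0.164
vertex 4.559 4.066 -1.505
endloop
endfacet
facet normal 0.130 -0.839 0.528
outer loop
vertex 4.842 2.245 -0.359
vertex 4.954 3.262 1.23
vertex 3.229 2.117 -0.164
endloop
endfacet
facet normal 0.059 0.538 0.841
outer loop
vertex 3.341 3.134 1.425
vertex 4.954 3.262 1.23
vertex 3.058 4.955 0.279
endloop
endfacet
facet normal -0.130 0.839 -0.528
outer loop
vertex 4.671 5.083 0.084
vertex 4.559 4.066 -1.505
vertex 3.058 4.955 0.279
endloop
endfacet
facet normal 0.059 0.538 0.841
outer loop
vertex 3.058 4.955 0.279
vertex 4.954 3.262 1.23
vertex 4.671 5.083 0.084
endloop
endfacet
facet normal 0.990 0.078 -0.120
outer loop
vertex 4.671 5.083 0.084
vertex 4.842 2.245 -0.359
vertex 4.559 4.066 -1.505
endloop
endfacet
facet normal 0.990 0.078 -0.120
outer loop
vertex 4.954 3.262 1.23
vertex 4.842 2.245 -0.359
vertex 4.671 5.083 0.084
endloop
endfacet
facet normal -0.703 0.384 -0.599
outer loop
vertex -3.494 2.807 2.323
vertex -2.725 4.08 2.237
vertex -2.818 2.325 1.221
endloop
endfacet
facet normal -0.516 -0.855 0.057
outer loop
vertex -1.455 1.58 2.383
vertex -3.494 2.807 2.323
vertex -2.818 2.325 1.221
endloop
endfacet
facet normal -0.703 0.384 -0.599
outer loop
vertex -2.818 2.325 1.221
vertex -2.725 4.08 2.237
vertex -2.05 3.598 1.135
endloop
endfacet
facet normal 0.490 -0.349 -0.799
outer loop
vertex -2.05 3.598 1.135
vertex -1.455 1.58 2.383
vertex -2.818 2.325 1.221
endloop
endfacet
facet normal -0.490 0.350 0.799
outer loop
vertex -3.494 2.807 2.323
vertex -1.362 3.335 3.399
vertex -2.725 4.08 2.237
endloop
endfacet
facet normal -0.516 -0.855 0.058
outer loop
vertex -2.13 2.062 3.485
vertex -3.494 2.807 2.323
vertex -1.455 1.58 2.383
endloop
endfacet
facet normal -0.490 0.349 0.799
outer loop
vertex -2.13 2.062 3.485
vertex -1.362 3.335 3.399
vertex -3.494 2.807 2.323
endloop
endfacet
facet normal 0.516 0.855 -0.058
outer loop
vertex -2.725 4.08 2.237
vertex -1.362 3.335 3.399
vertex -2.05 3.598 1.135
endloop
endfacet
facet normal 0.490 -0.350 -0.799
outer loop
vertex -0.686 2.853 2.297
vertex -1.455 1.58 2.383
vertex -2.05 3.598 1.135
endloop
endfacet
facet normal 0.516 0.855 -0.057
outer loop
vertex -2.05 3.598 1.135
vertex -1.362 3.335 3.399
vertex -0.686 2.853 2.297
endloop
endfacet
facet normal 0.703 -0.384 0.599
outer loop
vertex -0.686 2.853 2.297
vertex -2.13 2.062 3.485
vertex -1.455 1.58 2.383
endloop
endfacet
facet normal 0.703 -0.384 0.599
outer loop
vertex -1.362 3.335 3.399
vertex -2.13 2.062 3.485
vertex -0.686 2.853 2.297
endloop
endfacet

endsolid
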